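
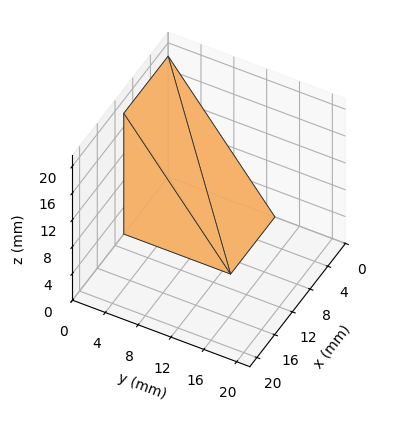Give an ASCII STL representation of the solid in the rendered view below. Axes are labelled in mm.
Reading the render: the shape is a wedge (ramp): 10 × 13 mm base, rising to 18 mm along the y=0 edge and sloping linearly to z=0 at y=13 (dimensions read to the nearest mm from the axis ticks). For the STL, each face is triangulated and given an outward normal.

solid part
  facet normal 0.0000 0.0000 -1.0000
    outer loop
      vertex 10.00 13.00 0.00
      vertex 10.00 0.00 0.00
      vertex 0.00 0.00 0.00
    endloop
  endfacet
  facet normal 0.0000 0.0000 -1.0000
    outer loop
      vertex 0.00 13.00 0.00
      vertex 10.00 13.00 0.00
      vertex 0.00 0.00 0.00
    endloop
  endfacet
  facet normal 0.0000 -1.0000 0.0000
    outer loop
      vertex 0.00 0.00 0.00
      vertex 10.00 0.00 0.00
      vertex 10.00 0.00 18.00
    endloop
  endfacet
  facet normal 0.0000 -1.0000 0.0000
    outer loop
      vertex 0.00 0.00 0.00
      vertex 10.00 0.00 18.00
      vertex 0.00 0.00 18.00
    endloop
  endfacet
  facet normal 0.0000 0.8107 0.5855
    outer loop
      vertex 0.00 0.00 18.00
      vertex 10.00 0.00 18.00
      vertex 10.00 13.00 0.00
    endloop
  endfacet
  facet normal 0.0000 0.8107 0.5855
    outer loop
      vertex 0.00 0.00 18.00
      vertex 10.00 13.00 0.00
      vertex 0.00 13.00 0.00
    endloop
  endfacet
  facet normal -1.0000 0.0000 0.0000
    outer loop
      vertex 0.00 0.00 18.00
      vertex 0.00 13.00 0.00
      vertex 0.00 0.00 0.00
    endloop
  endfacet
  facet normal 1.0000 0.0000 0.0000
    outer loop
      vertex 10.00 0.00 0.00
      vertex 10.00 13.00 0.00
      vertex 10.00 0.00 18.00
    endloop
  endfacet
endsolid part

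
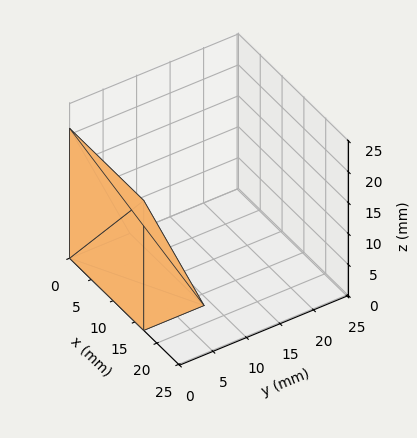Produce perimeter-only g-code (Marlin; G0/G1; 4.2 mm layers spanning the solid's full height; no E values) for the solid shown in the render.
Reading the render: the shape is a wedge (ramp): 17 × 9 mm base, rising to 21 mm along the y=0 edge and sloping linearly to z=0 at y=9 (dimensions read to the nearest mm from the axis ticks). For the g-code, the solid's height is divided into equal slices at the stated Δz and each level perimeter traced with G1 moves after a G0 lift.

; perimeter-only toolpath
G21 ; units = mm
G90 ; absolute positioning
G28 ; home
; layer 1
G0 Z4.2
G0 X0.0 Y0.0
G1 X17.0 Y0.0
G1 X17.0 Y7.2
G1 X0.0 Y7.2
G1 X0.0 Y0.0
; layer 2
G0 Z8.4
G0 X0.0 Y0.0
G1 X17.0 Y0.0
G1 X17.0 Y5.4
G1 X0.0 Y5.4
G1 X0.0 Y0.0
; layer 3
G0 Z12.6
G0 X0.0 Y0.0
G1 X17.0 Y0.0
G1 X17.0 Y3.6
G1 X0.0 Y3.6
G1 X0.0 Y0.0
; layer 4
G0 Z16.8
G0 X0.0 Y0.0
G1 X17.0 Y0.0
G1 X17.0 Y1.8
G1 X0.0 Y1.8
G1 X0.0 Y0.0
M2 ; end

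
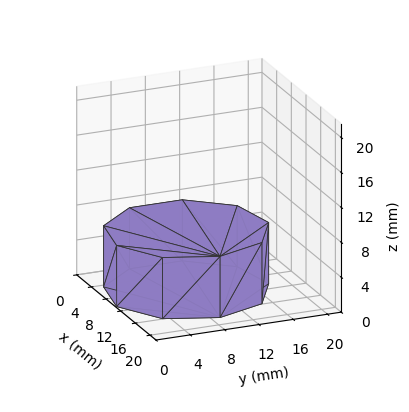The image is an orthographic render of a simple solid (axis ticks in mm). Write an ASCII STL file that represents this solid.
Reading the render: the shape is a regular 9-sided prism (a cylinder approximated with 9 flat sides), circumscribed radius ≈ 9 mm, height ≈ 7 mm (dimensions read to the nearest mm from the axis ticks). For the STL, each face is triangulated and given an outward normal.

solid part
  facet normal 0.0000 0.0000 -1.0000
    outer loop
      vertex 10.56 17.86 0.00
      vertex 15.89 14.79 0.00
      vertex 18.00 9.00 0.00
    endloop
  endfacet
  facet normal 0.0000 0.0000 -1.0000
    outer loop
      vertex 4.50 16.79 0.00
      vertex 10.56 17.86 0.00
      vertex 18.00 9.00 0.00
    endloop
  endfacet
  facet normal 0.0000 0.0000 -1.0000
    outer loop
      vertex 0.54 12.08 0.00
      vertex 4.50 16.79 0.00
      vertex 18.00 9.00 0.00
    endloop
  endfacet
  facet normal 0.0000 0.0000 -1.0000
    outer loop
      vertex 0.54 5.92 0.00
      vertex 0.54 12.08 0.00
      vertex 18.00 9.00 0.00
    endloop
  endfacet
  facet normal 0.0000 0.0000 -1.0000
    outer loop
      vertex 4.50 1.21 0.00
      vertex 0.54 5.92 0.00
      vertex 18.00 9.00 0.00
    endloop
  endfacet
  facet normal 0.0000 0.0000 -1.0000
    outer loop
      vertex 10.56 0.14 0.00
      vertex 4.50 1.21 0.00
      vertex 18.00 9.00 0.00
    endloop
  endfacet
  facet normal 0.0000 0.0000 -1.0000
    outer loop
      vertex 15.89 3.21 0.00
      vertex 10.56 0.14 0.00
      vertex 18.00 9.00 0.00
    endloop
  endfacet
  facet normal 0.0000 0.0000 1.0000
    outer loop
      vertex 18.00 9.00 7.00
      vertex 15.89 14.79 7.00
      vertex 10.56 17.86 7.00
    endloop
  endfacet
  facet normal 0.0000 0.0000 1.0000
    outer loop
      vertex 18.00 9.00 7.00
      vertex 10.56 17.86 7.00
      vertex 4.50 16.79 7.00
    endloop
  endfacet
  facet normal 0.0000 0.0000 1.0000
    outer loop
      vertex 18.00 9.00 7.00
      vertex 4.50 16.79 7.00
      vertex 0.54 12.08 7.00
    endloop
  endfacet
  facet normal 0.0000 0.0000 1.0000
    outer loop
      vertex 18.00 9.00 7.00
      vertex 0.54 12.08 7.00
      vertex 0.54 5.92 7.00
    endloop
  endfacet
  facet normal 0.0000 0.0000 1.0000
    outer loop
      vertex 18.00 9.00 7.00
      vertex 0.54 5.92 7.00
      vertex 4.50 1.21 7.00
    endloop
  endfacet
  facet normal 0.0000 0.0000 1.0000
    outer loop
      vertex 18.00 9.00 7.00
      vertex 4.50 1.21 7.00
      vertex 10.56 0.14 7.00
    endloop
  endfacet
  facet normal 0.0000 0.0000 1.0000
    outer loop
      vertex 18.00 9.00 7.00
      vertex 10.56 0.14 7.00
      vertex 15.89 3.21 7.00
    endloop
  endfacet
  facet normal 0.9396 0.3424 0.0000
    outer loop
      vertex 18.00 9.00 0.00
      vertex 15.89 14.79 0.00
      vertex 15.89 14.79 7.00
    endloop
  endfacet
  facet normal 0.9396 0.3424 0.0000
    outer loop
      vertex 18.00 9.00 0.00
      vertex 15.89 14.79 7.00
      vertex 18.00 9.00 7.00
    endloop
  endfacet
  facet normal 0.4991 0.8665 0.0000
    outer loop
      vertex 15.89 14.79 0.00
      vertex 10.56 17.86 0.00
      vertex 10.56 17.86 7.00
    endloop
  endfacet
  facet normal 0.4991 0.8665 0.0000
    outer loop
      vertex 15.89 14.79 0.00
      vertex 10.56 17.86 7.00
      vertex 15.89 14.79 7.00
    endloop
  endfacet
  facet normal -0.1739 0.9848 0.0000
    outer loop
      vertex 10.56 17.86 0.00
      vertex 4.50 16.79 0.00
      vertex 4.50 16.79 7.00
    endloop
  endfacet
  facet normal -0.1739 0.9848 0.0000
    outer loop
      vertex 10.56 17.86 0.00
      vertex 4.50 16.79 7.00
      vertex 10.56 17.86 7.00
    endloop
  endfacet
  facet normal -0.7654 0.6435 0.0000
    outer loop
      vertex 4.50 16.79 0.00
      vertex 0.54 12.08 0.00
      vertex 0.54 12.08 7.00
    endloop
  endfacet
  facet normal -0.7654 0.6435 0.0000
    outer loop
      vertex 4.50 16.79 0.00
      vertex 0.54 12.08 7.00
      vertex 4.50 16.79 7.00
    endloop
  endfacet
  facet normal -1.0000 0.0000 0.0000
    outer loop
      vertex 0.54 12.08 0.00
      vertex 0.54 5.92 0.00
      vertex 0.54 5.92 7.00
    endloop
  endfacet
  facet normal -1.0000 0.0000 0.0000
    outer loop
      vertex 0.54 12.08 0.00
      vertex 0.54 5.92 7.00
      vertex 0.54 12.08 7.00
    endloop
  endfacet
  facet normal -0.7654 -0.6435 0.0000
    outer loop
      vertex 0.54 5.92 0.00
      vertex 4.50 1.21 0.00
      vertex 4.50 1.21 7.00
    endloop
  endfacet
  facet normal -0.7654 -0.6435 0.0000
    outer loop
      vertex 0.54 5.92 0.00
      vertex 4.50 1.21 7.00
      vertex 0.54 5.92 7.00
    endloop
  endfacet
  facet normal -0.1739 -0.9848 0.0000
    outer loop
      vertex 4.50 1.21 0.00
      vertex 10.56 0.14 0.00
      vertex 10.56 0.14 7.00
    endloop
  endfacet
  facet normal -0.1739 -0.9848 0.0000
    outer loop
      vertex 4.50 1.21 0.00
      vertex 10.56 0.14 7.00
      vertex 4.50 1.21 7.00
    endloop
  endfacet
  facet normal 0.4991 -0.8665 0.0000
    outer loop
      vertex 10.56 0.14 0.00
      vertex 15.89 3.21 0.00
      vertex 15.89 3.21 7.00
    endloop
  endfacet
  facet normal 0.4991 -0.8665 0.0000
    outer loop
      vertex 10.56 0.14 0.00
      vertex 15.89 3.21 7.00
      vertex 10.56 0.14 7.00
    endloop
  endfacet
  facet normal 0.9396 -0.3424 0.0000
    outer loop
      vertex 15.89 3.21 0.00
      vertex 18.00 9.00 0.00
      vertex 18.00 9.00 7.00
    endloop
  endfacet
  facet normal 0.9396 -0.3424 0.0000
    outer loop
      vertex 15.89 3.21 0.00
      vertex 18.00 9.00 7.00
      vertex 15.89 3.21 7.00
    endloop
  endfacet
endsolid part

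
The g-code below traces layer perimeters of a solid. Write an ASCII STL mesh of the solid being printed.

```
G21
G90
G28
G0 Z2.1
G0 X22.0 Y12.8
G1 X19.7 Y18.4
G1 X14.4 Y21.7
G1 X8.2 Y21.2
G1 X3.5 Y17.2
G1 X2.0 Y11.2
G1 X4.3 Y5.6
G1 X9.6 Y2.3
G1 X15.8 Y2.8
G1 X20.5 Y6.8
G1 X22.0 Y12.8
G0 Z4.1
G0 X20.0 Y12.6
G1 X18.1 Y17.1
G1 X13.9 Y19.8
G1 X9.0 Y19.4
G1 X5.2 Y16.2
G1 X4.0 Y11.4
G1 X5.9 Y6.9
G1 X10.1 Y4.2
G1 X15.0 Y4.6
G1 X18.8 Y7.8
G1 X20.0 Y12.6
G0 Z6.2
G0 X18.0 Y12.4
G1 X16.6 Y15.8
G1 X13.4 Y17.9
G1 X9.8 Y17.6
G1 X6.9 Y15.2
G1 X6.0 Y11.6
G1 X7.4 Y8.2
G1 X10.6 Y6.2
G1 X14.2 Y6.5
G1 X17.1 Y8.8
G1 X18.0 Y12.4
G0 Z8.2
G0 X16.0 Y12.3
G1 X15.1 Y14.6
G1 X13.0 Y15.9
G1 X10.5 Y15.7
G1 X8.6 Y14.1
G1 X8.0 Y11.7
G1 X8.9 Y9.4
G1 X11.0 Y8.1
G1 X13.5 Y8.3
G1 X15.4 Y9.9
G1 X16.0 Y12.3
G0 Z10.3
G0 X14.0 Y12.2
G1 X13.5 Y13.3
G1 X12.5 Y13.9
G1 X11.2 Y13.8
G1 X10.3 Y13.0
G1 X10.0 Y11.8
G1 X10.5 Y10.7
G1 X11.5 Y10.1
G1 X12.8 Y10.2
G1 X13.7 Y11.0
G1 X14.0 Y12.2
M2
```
solid part
  facet normal 0.0000 0.0000 -1.0000
    outer loop
      vertex 14.9 23.7 0.0
      vertex 21.2 19.7 0.0
      vertex 24.0 12.9 0.0
    endloop
  endfacet
  facet normal 0.0000 0.0000 -1.0000
    outer loop
      vertex 7.5 23.1 0.0
      vertex 14.9 23.7 0.0
      vertex 24.0 12.9 0.0
    endloop
  endfacet
  facet normal 0.0000 0.0000 -1.0000
    outer loop
      vertex 1.8 18.3 0.0
      vertex 7.5 23.1 0.0
      vertex 24.0 12.9 0.0
    endloop
  endfacet
  facet normal 0.0000 0.0000 -1.0000
    outer loop
      vertex 0.0 11.1 0.0
      vertex 1.8 18.3 0.0
      vertex 24.0 12.9 0.0
    endloop
  endfacet
  facet normal 0.0000 0.0000 -1.0000
    outer loop
      vertex 2.8 4.3 0.0
      vertex 0.0 11.1 0.0
      vertex 24.0 12.9 0.0
    endloop
  endfacet
  facet normal 0.0000 0.0000 -1.0000
    outer loop
      vertex 9.1 0.3 0.0
      vertex 2.8 4.3 0.0
      vertex 24.0 12.9 0.0
    endloop
  endfacet
  facet normal 0.0000 0.0000 -1.0000
    outer loop
      vertex 16.5 0.9 0.0
      vertex 9.1 0.3 0.0
      vertex 24.0 12.9 0.0
    endloop
  endfacet
  facet normal 0.0000 0.0000 -1.0000
    outer loop
      vertex 22.2 5.7 0.0
      vertex 16.5 0.9 0.0
      vertex 24.0 12.9 0.0
    endloop
  endfacet
  facet normal 0.6771 0.2788 0.6810
    outer loop
      vertex 24.0 12.9 0.0
      vertex 21.2 19.7 0.0
      vertex 12.0 12.0 12.3
    endloop
  endfacet
  facet normal 0.3926 0.6184 0.6808
    outer loop
      vertex 21.2 19.7 0.0
      vertex 14.9 23.7 0.0
      vertex 12.0 12.0 12.3
    endloop
  endfacet
  facet normal -0.0592 0.7302 0.6806
    outer loop
      vertex 14.9 23.7 0.0
      vertex 7.5 23.1 0.0
      vertex 12.0 12.0 12.3
    endloop
  endfacet
  facet normal -0.4726 0.5613 0.6794
    outer loop
      vertex 7.5 23.1 0.0
      vertex 1.8 18.3 0.0
      vertex 12.0 12.0 12.3
    endloop
  endfacet
  facet normal -0.7109 0.1777 0.6805
    outer loop
      vertex 1.8 18.3 0.0
      vertex 0.0 11.1 0.0
      vertex 12.0 12.0 12.3
    endloop
  endfacet
  facet normal -0.6771 -0.2788 0.6810
    outer loop
      vertex 0.0 11.1 0.0
      vertex 2.8 4.3 0.0
      vertex 12.0 12.0 12.3
    endloop
  endfacet
  facet normal -0.3926 -0.6184 0.6808
    outer loop
      vertex 2.8 4.3 0.0
      vertex 9.1 0.3 0.0
      vertex 12.0 12.0 12.3
    endloop
  endfacet
  facet normal 0.0592 -0.7302 0.6806
    outer loop
      vertex 9.1 0.3 0.0
      vertex 16.5 0.9 0.0
      vertex 12.0 12.0 12.3
    endloop
  endfacet
  facet normal 0.4726 -0.5613 0.6794
    outer loop
      vertex 16.5 0.9 0.0
      vertex 22.2 5.7 0.0
      vertex 12.0 12.0 12.3
    endloop
  endfacet
  facet normal 0.7109 -0.1777 0.6805
    outer loop
      vertex 22.2 5.7 0.0
      vertex 24.0 12.9 0.0
      vertex 12.0 12.0 12.3
    endloop
  endfacet
endsolid part

The G0 Z moves step by Δz≈2.1 mm. The G1 loops shrink linearly with z, so the solid tapers from its base footprint up to z≈12.3. Closing with a flat bottom cap and the tapered top and triangulating gives 18 facets — a regular 10-sided pyramid, base circumscribed radius ≈ 12 mm, apex at z ≈ 12.3 mm.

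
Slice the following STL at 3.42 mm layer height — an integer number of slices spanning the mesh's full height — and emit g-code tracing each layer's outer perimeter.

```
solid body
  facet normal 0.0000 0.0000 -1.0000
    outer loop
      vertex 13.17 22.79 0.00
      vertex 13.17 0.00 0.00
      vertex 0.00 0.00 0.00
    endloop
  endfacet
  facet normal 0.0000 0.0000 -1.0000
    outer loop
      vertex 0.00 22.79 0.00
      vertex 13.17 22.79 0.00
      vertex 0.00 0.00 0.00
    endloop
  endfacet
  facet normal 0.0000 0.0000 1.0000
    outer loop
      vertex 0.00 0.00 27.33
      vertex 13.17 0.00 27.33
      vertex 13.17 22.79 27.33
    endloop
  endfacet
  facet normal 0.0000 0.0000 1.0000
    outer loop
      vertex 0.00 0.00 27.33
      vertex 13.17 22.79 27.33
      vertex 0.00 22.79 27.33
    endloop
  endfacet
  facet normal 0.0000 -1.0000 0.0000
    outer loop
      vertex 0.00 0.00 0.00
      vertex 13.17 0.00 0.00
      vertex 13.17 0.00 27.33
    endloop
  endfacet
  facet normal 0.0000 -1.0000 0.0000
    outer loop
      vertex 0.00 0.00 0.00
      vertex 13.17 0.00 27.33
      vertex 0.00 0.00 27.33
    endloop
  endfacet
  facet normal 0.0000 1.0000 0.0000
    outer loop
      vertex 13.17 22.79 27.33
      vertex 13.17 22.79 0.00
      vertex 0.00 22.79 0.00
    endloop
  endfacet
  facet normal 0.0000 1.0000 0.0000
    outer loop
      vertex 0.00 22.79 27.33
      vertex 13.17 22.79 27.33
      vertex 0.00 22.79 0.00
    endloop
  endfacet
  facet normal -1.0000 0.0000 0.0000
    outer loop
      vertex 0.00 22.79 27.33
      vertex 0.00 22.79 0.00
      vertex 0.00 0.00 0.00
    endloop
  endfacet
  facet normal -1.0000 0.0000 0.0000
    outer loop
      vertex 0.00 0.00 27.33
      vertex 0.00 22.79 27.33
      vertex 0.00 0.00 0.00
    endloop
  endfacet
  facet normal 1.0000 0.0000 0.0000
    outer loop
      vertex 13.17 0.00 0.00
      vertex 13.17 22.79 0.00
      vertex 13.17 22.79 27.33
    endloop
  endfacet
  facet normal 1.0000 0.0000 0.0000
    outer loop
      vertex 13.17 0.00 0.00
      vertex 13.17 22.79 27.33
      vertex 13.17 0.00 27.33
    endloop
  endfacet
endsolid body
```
; perimeter-only toolpath
G21 ; units = mm
G90 ; absolute positioning
G28 ; home
; layer 1
G0 Z3.42
G0 X0.00 Y0.00
G1 X13.17 Y0.00
G1 X13.17 Y22.79
G1 X0.00 Y22.79
G1 X0.00 Y0.00
; layer 2
G0 Z6.83
G0 X0.00 Y0.00
G1 X13.17 Y0.00
G1 X13.17 Y22.79
G1 X0.00 Y22.79
G1 X0.00 Y0.00
; layer 3
G0 Z10.25
G0 X0.00 Y0.00
G1 X13.17 Y0.00
G1 X13.17 Y22.79
G1 X0.00 Y22.79
G1 X0.00 Y0.00
; layer 4
G0 Z13.66
G0 X0.00 Y0.00
G1 X13.17 Y0.00
G1 X13.17 Y22.79
G1 X0.00 Y22.79
G1 X0.00 Y0.00
; layer 5
G0 Z17.08
G0 X0.00 Y0.00
G1 X13.17 Y0.00
G1 X13.17 Y22.79
G1 X0.00 Y22.79
G1 X0.00 Y0.00
; layer 6
G0 Z20.50
G0 X0.00 Y0.00
G1 X13.17 Y0.00
G1 X13.17 Y22.79
G1 X0.00 Y22.79
G1 X0.00 Y0.00
; layer 7
G0 Z23.91
G0 X0.00 Y0.00
G1 X13.17 Y0.00
G1 X13.17 Y22.79
G1 X0.00 Y22.79
G1 X0.00 Y0.00
; layer 8
G0 Z27.33
G0 X0.00 Y0.00
G1 X13.17 Y0.00
G1 X13.17 Y22.79
G1 X0.00 Y22.79
G1 X0.00 Y0.00
M2 ; end

The solid is a rectangular box, roughly 13.2 × 22.8 mm footprint and 27.3 mm tall. Slicing at Δz = 3.42 mm — 8 equal slices spanning the solid's height, so layer i sits at z = i·h/8 — gives 8 non-empty perimeters. Each is a 4-segment closed polygon; G0 lifts to the layer z and rapids to the start vertex, then G1 traces the edges.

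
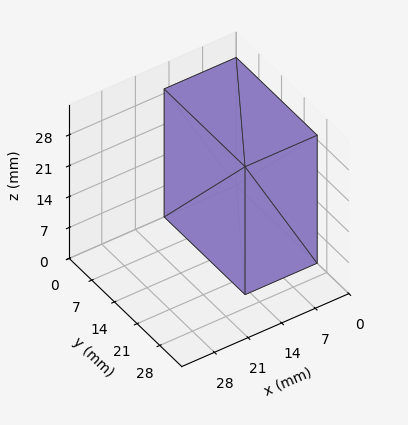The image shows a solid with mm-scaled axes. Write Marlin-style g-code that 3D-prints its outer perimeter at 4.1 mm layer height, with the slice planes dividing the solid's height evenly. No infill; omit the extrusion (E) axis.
Reading the render: the shape is a rectangular box, roughly 15 × 25 mm footprint and 29 mm tall (dimensions read to the nearest mm from the axis ticks). For the g-code, the solid's height is divided into equal slices at the stated Δz and each level perimeter traced with G1 moves after a G0 lift.

; perimeter-only toolpath
G21 ; units = mm
G90 ; absolute positioning
G28 ; home
; layer 1
G0 Z4.1
G0 X0.0 Y0.0
G1 X15.0 Y0.0
G1 X15.0 Y25.0
G1 X0.0 Y25.0
G1 X0.0 Y0.0
; layer 2
G0 Z8.3
G0 X0.0 Y0.0
G1 X15.0 Y0.0
G1 X15.0 Y25.0
G1 X0.0 Y25.0
G1 X0.0 Y0.0
; layer 3
G0 Z12.4
G0 X0.0 Y0.0
G1 X15.0 Y0.0
G1 X15.0 Y25.0
G1 X0.0 Y25.0
G1 X0.0 Y0.0
; layer 4
G0 Z16.6
G0 X0.0 Y0.0
G1 X15.0 Y0.0
G1 X15.0 Y25.0
G1 X0.0 Y25.0
G1 X0.0 Y0.0
; layer 5
G0 Z20.7
G0 X0.0 Y0.0
G1 X15.0 Y0.0
G1 X15.0 Y25.0
G1 X0.0 Y25.0
G1 X0.0 Y0.0
; layer 6
G0 Z24.9
G0 X0.0 Y0.0
G1 X15.0 Y0.0
G1 X15.0 Y25.0
G1 X0.0 Y25.0
G1 X0.0 Y0.0
; layer 7
G0 Z29.0
G0 X0.0 Y0.0
G1 X15.0 Y0.0
G1 X15.0 Y25.0
G1 X0.0 Y25.0
G1 X0.0 Y0.0
M2 ; end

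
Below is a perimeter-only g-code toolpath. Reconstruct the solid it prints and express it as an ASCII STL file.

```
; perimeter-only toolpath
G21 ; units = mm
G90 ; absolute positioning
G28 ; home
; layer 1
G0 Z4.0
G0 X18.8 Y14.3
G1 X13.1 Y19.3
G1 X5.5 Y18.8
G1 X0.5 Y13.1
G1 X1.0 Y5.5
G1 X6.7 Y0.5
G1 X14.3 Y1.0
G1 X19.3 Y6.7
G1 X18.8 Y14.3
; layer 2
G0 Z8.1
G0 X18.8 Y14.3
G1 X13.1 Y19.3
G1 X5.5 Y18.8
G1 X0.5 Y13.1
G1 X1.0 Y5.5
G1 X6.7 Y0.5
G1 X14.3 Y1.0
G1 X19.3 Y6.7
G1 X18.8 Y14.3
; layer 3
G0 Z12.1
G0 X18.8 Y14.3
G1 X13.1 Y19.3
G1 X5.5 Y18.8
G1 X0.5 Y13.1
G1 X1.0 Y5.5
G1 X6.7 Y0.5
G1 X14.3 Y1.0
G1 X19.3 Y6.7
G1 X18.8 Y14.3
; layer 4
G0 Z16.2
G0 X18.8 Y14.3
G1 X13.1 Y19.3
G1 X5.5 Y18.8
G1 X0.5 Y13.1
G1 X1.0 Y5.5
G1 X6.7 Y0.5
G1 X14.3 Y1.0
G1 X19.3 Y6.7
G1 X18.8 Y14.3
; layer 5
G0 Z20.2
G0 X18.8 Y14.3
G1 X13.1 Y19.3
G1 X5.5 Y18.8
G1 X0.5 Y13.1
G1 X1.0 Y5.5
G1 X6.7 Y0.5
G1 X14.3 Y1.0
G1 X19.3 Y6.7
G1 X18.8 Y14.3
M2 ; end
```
solid part
  facet normal 0.0000 0.0000 -1.0000
    outer loop
      vertex 5.5 18.8 0.0
      vertex 13.1 19.3 0.0
      vertex 18.8 14.3 0.0
    endloop
  endfacet
  facet normal 0.0000 0.0000 -1.0000
    outer loop
      vertex 0.5 13.1 0.0
      vertex 5.5 18.8 0.0
      vertex 18.8 14.3 0.0
    endloop
  endfacet
  facet normal 0.0000 0.0000 -1.0000
    outer loop
      vertex 1.0 5.5 0.0
      vertex 0.5 13.1 0.0
      vertex 18.8 14.3 0.0
    endloop
  endfacet
  facet normal 0.0000 0.0000 -1.0000
    outer loop
      vertex 6.7 0.5 0.0
      vertex 1.0 5.5 0.0
      vertex 18.8 14.3 0.0
    endloop
  endfacet
  facet normal 0.0000 0.0000 -1.0000
    outer loop
      vertex 14.3 1.0 0.0
      vertex 6.7 0.5 0.0
      vertex 18.8 14.3 0.0
    endloop
  endfacet
  facet normal 0.0000 0.0000 -1.0000
    outer loop
      vertex 19.3 6.7 0.0
      vertex 14.3 1.0 0.0
      vertex 18.8 14.3 0.0
    endloop
  endfacet
  facet normal 0.0000 0.0000 1.0000
    outer loop
      vertex 18.8 14.3 20.2
      vertex 13.1 19.3 20.2
      vertex 5.5 18.8 20.2
    endloop
  endfacet
  facet normal 0.0000 0.0000 1.0000
    outer loop
      vertex 18.8 14.3 20.2
      vertex 5.5 18.8 20.2
      vertex 0.5 13.1 20.2
    endloop
  endfacet
  facet normal 0.0000 0.0000 1.0000
    outer loop
      vertex 18.8 14.3 20.2
      vertex 0.5 13.1 20.2
      vertex 1.0 5.5 20.2
    endloop
  endfacet
  facet normal 0.0000 0.0000 1.0000
    outer loop
      vertex 18.8 14.3 20.2
      vertex 1.0 5.5 20.2
      vertex 6.7 0.5 20.2
    endloop
  endfacet
  facet normal 0.0000 0.0000 1.0000
    outer loop
      vertex 18.8 14.3 20.2
      vertex 6.7 0.5 20.2
      vertex 14.3 1.0 20.2
    endloop
  endfacet
  facet normal 0.0000 0.0000 1.0000
    outer loop
      vertex 18.8 14.3 20.2
      vertex 14.3 1.0 20.2
      vertex 19.3 6.7 20.2
    endloop
  endfacet
  facet normal 0.6594 0.7518 0.0000
    outer loop
      vertex 18.8 14.3 0.0
      vertex 13.1 19.3 0.0
      vertex 13.1 19.3 20.2
    endloop
  endfacet
  facet normal 0.6594 0.7518 0.0000
    outer loop
      vertex 18.8 14.3 0.0
      vertex 13.1 19.3 20.2
      vertex 18.8 14.3 20.2
    endloop
  endfacet
  facet normal -0.0656 0.9978 0.0000
    outer loop
      vertex 13.1 19.3 0.0
      vertex 5.5 18.8 0.0
      vertex 5.5 18.8 20.2
    endloop
  endfacet
  facet normal -0.0656 0.9978 0.0000
    outer loop
      vertex 13.1 19.3 0.0
      vertex 5.5 18.8 20.2
      vertex 13.1 19.3 20.2
    endloop
  endfacet
  facet normal -0.7518 0.6594 0.0000
    outer loop
      vertex 5.5 18.8 0.0
      vertex 0.5 13.1 0.0
      vertex 0.5 13.1 20.2
    endloop
  endfacet
  facet normal -0.7518 0.6594 0.0000
    outer loop
      vertex 5.5 18.8 0.0
      vertex 0.5 13.1 20.2
      vertex 5.5 18.8 20.2
    endloop
  endfacet
  facet normal -0.9978 -0.0656 0.0000
    outer loop
      vertex 0.5 13.1 0.0
      vertex 1.0 5.5 0.0
      vertex 1.0 5.5 20.2
    endloop
  endfacet
  facet normal -0.9978 -0.0656 0.0000
    outer loop
      vertex 0.5 13.1 0.0
      vertex 1.0 5.5 20.2
      vertex 0.5 13.1 20.2
    endloop
  endfacet
  facet normal -0.6594 -0.7518 0.0000
    outer loop
      vertex 1.0 5.5 0.0
      vertex 6.7 0.5 0.0
      vertex 6.7 0.5 20.2
    endloop
  endfacet
  facet normal -0.6594 -0.7518 0.0000
    outer loop
      vertex 1.0 5.5 0.0
      vertex 6.7 0.5 20.2
      vertex 1.0 5.5 20.2
    endloop
  endfacet
  facet normal 0.0656 -0.9978 0.0000
    outer loop
      vertex 6.7 0.5 0.0
      vertex 14.3 1.0 0.0
      vertex 14.3 1.0 20.2
    endloop
  endfacet
  facet normal 0.0656 -0.9978 0.0000
    outer loop
      vertex 6.7 0.5 0.0
      vertex 14.3 1.0 20.2
      vertex 6.7 0.5 20.2
    endloop
  endfacet
  facet normal 0.7518 -0.6594 0.0000
    outer loop
      vertex 14.3 1.0 0.0
      vertex 19.3 6.7 0.0
      vertex 19.3 6.7 20.2
    endloop
  endfacet
  facet normal 0.7518 -0.6594 0.0000
    outer loop
      vertex 14.3 1.0 0.0
      vertex 19.3 6.7 20.2
      vertex 14.3 1.0 20.2
    endloop
  endfacet
  facet normal 0.9978 0.0656 0.0000
    outer loop
      vertex 19.3 6.7 0.0
      vertex 18.8 14.3 0.0
      vertex 18.8 14.3 20.2
    endloop
  endfacet
  facet normal 0.9978 0.0656 0.0000
    outer loop
      vertex 19.3 6.7 0.0
      vertex 18.8 14.3 20.2
      vertex 19.3 6.7 20.2
    endloop
  endfacet
endsolid part

The G0 Z moves step by Δz≈4.0 mm. Every layer's G1 loop is the same polygon, so the solid is a straight extrusion of it from z=0 to z≈20.2. Closing with flat bottom and top caps and triangulating gives 28 facets — a regular 8-sided prism (a cylinder approximated with 8 flat sides), circumscribed radius ≈ 9.9 mm, height ≈ 20.2 mm.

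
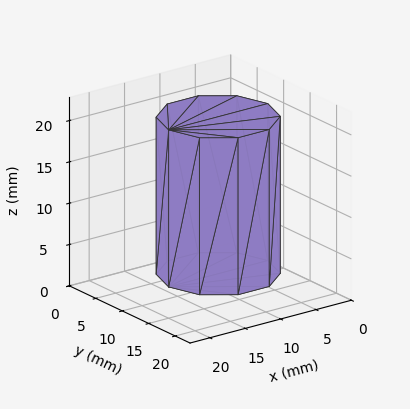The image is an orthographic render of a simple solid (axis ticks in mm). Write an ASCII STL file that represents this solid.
Reading the render: the shape is a regular 10-sided prism (a cylinder approximated with 10 flat sides), circumscribed radius ≈ 7 mm, height ≈ 19 mm (dimensions read to the nearest mm from the axis ticks). For the STL, each face is triangulated and given an outward normal.

solid part
  facet normal 0.0000 0.0000 -1.0000
    outer loop
      vertex 9.2 13.7 0.0
      vertex 12.7 11.1 0.0
      vertex 14.0 7.0 0.0
    endloop
  endfacet
  facet normal 0.0000 0.0000 -1.0000
    outer loop
      vertex 4.8 13.7 0.0
      vertex 9.2 13.7 0.0
      vertex 14.0 7.0 0.0
    endloop
  endfacet
  facet normal 0.0000 0.0000 -1.0000
    outer loop
      vertex 1.3 11.1 0.0
      vertex 4.8 13.7 0.0
      vertex 14.0 7.0 0.0
    endloop
  endfacet
  facet normal 0.0000 0.0000 -1.0000
    outer loop
      vertex 0.0 7.0 0.0
      vertex 1.3 11.1 0.0
      vertex 14.0 7.0 0.0
    endloop
  endfacet
  facet normal 0.0000 0.0000 -1.0000
    outer loop
      vertex 1.3 2.9 0.0
      vertex 0.0 7.0 0.0
      vertex 14.0 7.0 0.0
    endloop
  endfacet
  facet normal 0.0000 0.0000 -1.0000
    outer loop
      vertex 4.8 0.3 0.0
      vertex 1.3 2.9 0.0
      vertex 14.0 7.0 0.0
    endloop
  endfacet
  facet normal 0.0000 0.0000 -1.0000
    outer loop
      vertex 9.2 0.3 0.0
      vertex 4.8 0.3 0.0
      vertex 14.0 7.0 0.0
    endloop
  endfacet
  facet normal 0.0000 0.0000 -1.0000
    outer loop
      vertex 12.7 2.9 0.0
      vertex 9.2 0.3 0.0
      vertex 14.0 7.0 0.0
    endloop
  endfacet
  facet normal 0.0000 0.0000 1.0000
    outer loop
      vertex 14.0 7.0 19.0
      vertex 12.7 11.1 19.0
      vertex 9.2 13.7 19.0
    endloop
  endfacet
  facet normal 0.0000 0.0000 1.0000
    outer loop
      vertex 14.0 7.0 19.0
      vertex 9.2 13.7 19.0
      vertex 4.8 13.7 19.0
    endloop
  endfacet
  facet normal 0.0000 0.0000 1.0000
    outer loop
      vertex 14.0 7.0 19.0
      vertex 4.8 13.7 19.0
      vertex 1.3 11.1 19.0
    endloop
  endfacet
  facet normal 0.0000 0.0000 1.0000
    outer loop
      vertex 14.0 7.0 19.0
      vertex 1.3 11.1 19.0
      vertex 0.0 7.0 19.0
    endloop
  endfacet
  facet normal 0.0000 0.0000 1.0000
    outer loop
      vertex 14.0 7.0 19.0
      vertex 0.0 7.0 19.0
      vertex 1.3 2.9 19.0
    endloop
  endfacet
  facet normal 0.0000 0.0000 1.0000
    outer loop
      vertex 14.0 7.0 19.0
      vertex 1.3 2.9 19.0
      vertex 4.8 0.3 19.0
    endloop
  endfacet
  facet normal 0.0000 0.0000 1.0000
    outer loop
      vertex 14.0 7.0 19.0
      vertex 4.8 0.3 19.0
      vertex 9.2 0.3 19.0
    endloop
  endfacet
  facet normal 0.0000 0.0000 1.0000
    outer loop
      vertex 14.0 7.0 19.0
      vertex 9.2 0.3 19.0
      vertex 12.7 2.9 19.0
    endloop
  endfacet
  facet normal 0.9532 0.3022 0.0000
    outer loop
      vertex 14.0 7.0 0.0
      vertex 12.7 11.1 0.0
      vertex 12.7 11.1 19.0
    endloop
  endfacet
  facet normal 0.9532 0.3022 0.0000
    outer loop
      vertex 14.0 7.0 0.0
      vertex 12.7 11.1 19.0
      vertex 14.0 7.0 19.0
    endloop
  endfacet
  facet normal 0.5963 0.8027 0.0000
    outer loop
      vertex 12.7 11.1 0.0
      vertex 9.2 13.7 0.0
      vertex 9.2 13.7 19.0
    endloop
  endfacet
  facet normal 0.5963 0.8027 0.0000
    outer loop
      vertex 12.7 11.1 0.0
      vertex 9.2 13.7 19.0
      vertex 12.7 11.1 19.0
    endloop
  endfacet
  facet normal 0.0000 1.0000 0.0000
    outer loop
      vertex 9.2 13.7 0.0
      vertex 4.8 13.7 0.0
      vertex 4.8 13.7 19.0
    endloop
  endfacet
  facet normal 0.0000 1.0000 0.0000
    outer loop
      vertex 9.2 13.7 0.0
      vertex 4.8 13.7 19.0
      vertex 9.2 13.7 19.0
    endloop
  endfacet
  facet normal -0.5963 0.8027 0.0000
    outer loop
      vertex 4.8 13.7 0.0
      vertex 1.3 11.1 0.0
      vertex 1.3 11.1 19.0
    endloop
  endfacet
  facet normal -0.5963 0.8027 0.0000
    outer loop
      vertex 4.8 13.7 0.0
      vertex 1.3 11.1 19.0
      vertex 4.8 13.7 19.0
    endloop
  endfacet
  facet normal -0.9532 0.3022 0.0000
    outer loop
      vertex 1.3 11.1 0.0
      vertex 0.0 7.0 0.0
      vertex 0.0 7.0 19.0
    endloop
  endfacet
  facet normal -0.9532 0.3022 0.0000
    outer loop
      vertex 1.3 11.1 0.0
      vertex 0.0 7.0 19.0
      vertex 1.3 11.1 19.0
    endloop
  endfacet
  facet normal -0.9532 -0.3022 0.0000
    outer loop
      vertex 0.0 7.0 0.0
      vertex 1.3 2.9 0.0
      vertex 1.3 2.9 19.0
    endloop
  endfacet
  facet normal -0.9532 -0.3022 0.0000
    outer loop
      vertex 0.0 7.0 0.0
      vertex 1.3 2.9 19.0
      vertex 0.0 7.0 19.0
    endloop
  endfacet
  facet normal -0.5963 -0.8027 0.0000
    outer loop
      vertex 1.3 2.9 0.0
      vertex 4.8 0.3 0.0
      vertex 4.8 0.3 19.0
    endloop
  endfacet
  facet normal -0.5963 -0.8027 0.0000
    outer loop
      vertex 1.3 2.9 0.0
      vertex 4.8 0.3 19.0
      vertex 1.3 2.9 19.0
    endloop
  endfacet
  facet normal 0.0000 -1.0000 0.0000
    outer loop
      vertex 4.8 0.3 0.0
      vertex 9.2 0.3 0.0
      vertex 9.2 0.3 19.0
    endloop
  endfacet
  facet normal 0.0000 -1.0000 0.0000
    outer loop
      vertex 4.8 0.3 0.0
      vertex 9.2 0.3 19.0
      vertex 4.8 0.3 19.0
    endloop
  endfacet
  facet normal 0.5963 -0.8027 0.0000
    outer loop
      vertex 9.2 0.3 0.0
      vertex 12.7 2.9 0.0
      vertex 12.7 2.9 19.0
    endloop
  endfacet
  facet normal 0.5963 -0.8027 0.0000
    outer loop
      vertex 9.2 0.3 0.0
      vertex 12.7 2.9 19.0
      vertex 9.2 0.3 19.0
    endloop
  endfacet
  facet normal 0.9532 -0.3022 0.0000
    outer loop
      vertex 12.7 2.9 0.0
      vertex 14.0 7.0 0.0
      vertex 14.0 7.0 19.0
    endloop
  endfacet
  facet normal 0.9532 -0.3022 0.0000
    outer loop
      vertex 12.7 2.9 0.0
      vertex 14.0 7.0 19.0
      vertex 12.7 2.9 19.0
    endloop
  endfacet
endsolid part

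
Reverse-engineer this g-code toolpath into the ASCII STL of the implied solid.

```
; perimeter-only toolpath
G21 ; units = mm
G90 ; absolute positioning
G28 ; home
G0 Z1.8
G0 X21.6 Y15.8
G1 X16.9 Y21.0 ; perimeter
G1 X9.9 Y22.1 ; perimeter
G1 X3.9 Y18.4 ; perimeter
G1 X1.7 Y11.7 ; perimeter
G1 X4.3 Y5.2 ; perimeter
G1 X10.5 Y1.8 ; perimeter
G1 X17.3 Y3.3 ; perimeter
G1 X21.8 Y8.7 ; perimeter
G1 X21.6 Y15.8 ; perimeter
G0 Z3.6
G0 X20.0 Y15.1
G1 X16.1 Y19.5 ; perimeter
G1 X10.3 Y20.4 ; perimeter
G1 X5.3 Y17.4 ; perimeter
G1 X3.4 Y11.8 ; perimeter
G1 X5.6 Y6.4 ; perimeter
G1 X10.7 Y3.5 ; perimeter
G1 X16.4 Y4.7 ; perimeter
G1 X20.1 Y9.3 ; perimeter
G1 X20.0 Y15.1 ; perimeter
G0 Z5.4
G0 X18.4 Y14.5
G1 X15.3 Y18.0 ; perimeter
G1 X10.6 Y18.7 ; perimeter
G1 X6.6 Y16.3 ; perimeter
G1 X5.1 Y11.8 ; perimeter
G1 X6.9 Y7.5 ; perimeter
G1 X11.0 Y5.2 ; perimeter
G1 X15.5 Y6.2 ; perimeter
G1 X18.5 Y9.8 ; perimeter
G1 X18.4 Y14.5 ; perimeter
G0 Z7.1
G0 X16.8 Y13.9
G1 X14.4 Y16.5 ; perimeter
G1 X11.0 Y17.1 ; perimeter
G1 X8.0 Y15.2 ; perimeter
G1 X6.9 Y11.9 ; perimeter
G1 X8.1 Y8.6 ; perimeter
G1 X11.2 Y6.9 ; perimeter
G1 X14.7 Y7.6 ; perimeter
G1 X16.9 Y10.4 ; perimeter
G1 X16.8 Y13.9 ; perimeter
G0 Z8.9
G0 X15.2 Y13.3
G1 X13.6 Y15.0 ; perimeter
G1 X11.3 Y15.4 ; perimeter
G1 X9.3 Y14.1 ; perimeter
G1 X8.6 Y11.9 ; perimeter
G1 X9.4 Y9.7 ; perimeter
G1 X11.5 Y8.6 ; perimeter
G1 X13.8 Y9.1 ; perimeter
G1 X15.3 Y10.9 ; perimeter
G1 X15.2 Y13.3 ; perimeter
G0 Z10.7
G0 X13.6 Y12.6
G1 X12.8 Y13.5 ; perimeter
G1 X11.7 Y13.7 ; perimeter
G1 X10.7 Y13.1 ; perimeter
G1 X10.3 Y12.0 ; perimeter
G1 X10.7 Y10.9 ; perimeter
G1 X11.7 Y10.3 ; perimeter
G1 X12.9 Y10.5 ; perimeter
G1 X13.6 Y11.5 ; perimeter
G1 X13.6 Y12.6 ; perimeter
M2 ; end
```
solid part
  facet normal 0.0000 0.0000 -1.0000
    outer loop
      vertex 9.6 23.8 0.0
      vertex 17.7 22.5 0.0
      vertex 23.2 16.4 0.0
    endloop
  endfacet
  facet normal 0.0000 0.0000 -1.0000
    outer loop
      vertex 2.6 19.5 0.0
      vertex 9.6 23.8 0.0
      vertex 23.2 16.4 0.0
    endloop
  endfacet
  facet normal 0.0000 0.0000 -1.0000
    outer loop
      vertex 0.0 11.7 0.0
      vertex 2.6 19.5 0.0
      vertex 23.2 16.4 0.0
    endloop
  endfacet
  facet normal 0.0000 0.0000 -1.0000
    outer loop
      vertex 3.0 4.1 0.0
      vertex 0.0 11.7 0.0
      vertex 23.2 16.4 0.0
    endloop
  endfacet
  facet normal 0.0000 0.0000 -1.0000
    outer loop
      vertex 10.2 0.1 0.0
      vertex 3.0 4.1 0.0
      vertex 23.2 16.4 0.0
    endloop
  endfacet
  facet normal 0.0000 0.0000 -1.0000
    outer loop
      vertex 18.2 1.8 0.0
      vertex 10.2 0.1 0.0
      vertex 23.2 16.4 0.0
    endloop
  endfacet
  facet normal 0.0000 0.0000 -1.0000
    outer loop
      vertex 23.4 8.2 0.0
      vertex 18.2 1.8 0.0
      vertex 23.2 16.4 0.0
    endloop
  endfacet
  facet normal 0.5517 0.4975 0.6694
    outer loop
      vertex 23.2 16.4 0.0
      vertex 17.7 22.5 0.0
      vertex 12.0 12.0 12.5
    endloop
  endfacet
  facet normal 0.1177 0.7333 0.6696
    outer loop
      vertex 17.7 22.5 0.0
      vertex 9.6 23.8 0.0
      vertex 12.0 12.0 12.5
    endloop
  endfacet
  facet normal -0.3881 0.6318 0.6710
    outer loop
      vertex 9.6 23.8 0.0
      vertex 2.6 19.5 0.0
      vertex 12.0 12.0 12.5
    endloop
  endfacet
  facet normal -0.7040 0.2347 0.6703
    outer loop
      vertex 2.6 19.5 0.0
      vertex 0.0 11.7 0.0
      vertex 12.0 12.0 12.5
    endloop
  endfacet
  facet normal -0.6908 -0.2727 0.6697
    outer loop
      vertex 0.0 11.7 0.0
      vertex 3.0 4.1 0.0
      vertex 12.0 12.0 12.5
    endloop
  endfacet
  facet normal -0.3606 -0.6491 0.6698
    outer loop
      vertex 3.0 4.1 0.0
      vertex 10.2 0.1 0.0
      vertex 12.0 12.0 12.5
    endloop
  endfacet
  facet normal 0.1544 -0.7266 0.6695
    outer loop
      vertex 10.2 0.1 0.0
      vertex 18.2 1.8 0.0
      vertex 12.0 12.0 12.5
    endloop
  endfacet
  facet normal 0.5770 -0.4688 0.6688
    outer loop
      vertex 18.2 1.8 0.0
      vertex 23.4 8.2 0.0
      vertex 12.0 12.0 12.5
    endloop
  endfacet
  facet normal 0.7415 0.0181 0.6707
    outer loop
      vertex 23.4 8.2 0.0
      vertex 23.2 16.4 0.0
      vertex 12.0 12.0 12.5
    endloop
  endfacet
endsolid part

The G0 Z moves step by Δz≈1.8 mm. The G1 loops shrink linearly with z, so the solid tapers from its base footprint up to z≈12.5. Closing with a flat bottom cap and the tapered top and triangulating gives 16 facets — a regular 9-sided pyramid, base circumscribed radius ≈ 12 mm, apex at z ≈ 12.5 mm.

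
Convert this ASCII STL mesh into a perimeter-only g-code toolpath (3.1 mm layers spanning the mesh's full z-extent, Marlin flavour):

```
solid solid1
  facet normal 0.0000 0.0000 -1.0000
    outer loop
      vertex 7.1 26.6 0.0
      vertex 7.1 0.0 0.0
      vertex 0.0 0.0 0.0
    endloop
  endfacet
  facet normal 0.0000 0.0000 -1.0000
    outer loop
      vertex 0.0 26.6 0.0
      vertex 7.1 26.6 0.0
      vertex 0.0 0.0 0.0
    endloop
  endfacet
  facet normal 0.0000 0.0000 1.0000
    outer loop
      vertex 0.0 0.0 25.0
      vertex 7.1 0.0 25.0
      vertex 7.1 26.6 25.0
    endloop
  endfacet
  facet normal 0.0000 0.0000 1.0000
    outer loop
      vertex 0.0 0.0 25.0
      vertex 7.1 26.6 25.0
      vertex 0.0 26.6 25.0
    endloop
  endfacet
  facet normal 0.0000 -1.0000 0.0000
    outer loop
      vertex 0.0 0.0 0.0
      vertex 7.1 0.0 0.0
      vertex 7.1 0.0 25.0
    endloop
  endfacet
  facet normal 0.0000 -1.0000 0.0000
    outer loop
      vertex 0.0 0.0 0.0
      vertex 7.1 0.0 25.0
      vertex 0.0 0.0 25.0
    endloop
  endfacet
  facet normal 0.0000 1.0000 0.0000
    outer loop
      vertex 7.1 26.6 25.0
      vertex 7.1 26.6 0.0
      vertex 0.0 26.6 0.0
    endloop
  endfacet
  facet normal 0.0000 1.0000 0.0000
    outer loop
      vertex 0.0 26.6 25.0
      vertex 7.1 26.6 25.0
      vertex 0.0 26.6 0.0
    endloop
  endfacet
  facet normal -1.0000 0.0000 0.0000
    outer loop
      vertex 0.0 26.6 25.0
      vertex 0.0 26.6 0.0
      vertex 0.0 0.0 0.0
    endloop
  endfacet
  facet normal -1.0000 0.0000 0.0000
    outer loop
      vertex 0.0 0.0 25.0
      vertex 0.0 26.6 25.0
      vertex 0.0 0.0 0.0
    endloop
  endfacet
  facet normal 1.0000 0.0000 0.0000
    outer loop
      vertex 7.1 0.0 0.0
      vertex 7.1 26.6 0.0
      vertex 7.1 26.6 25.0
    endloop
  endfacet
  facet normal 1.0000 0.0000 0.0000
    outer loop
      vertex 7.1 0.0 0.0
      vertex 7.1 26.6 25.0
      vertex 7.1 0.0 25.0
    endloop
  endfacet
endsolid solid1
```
; perimeter-only toolpath
G21 ; units = mm
G90 ; absolute positioning
G28 ; home
; layer 1
G0 Z3.1
G0 X0.0 Y0.0
G1 X7.1 Y0.0
G1 X7.1 Y26.6
G1 X0.0 Y26.6
G1 X0.0 Y0.0
; layer 2
G0 Z6.2
G0 X0.0 Y0.0
G1 X7.1 Y0.0
G1 X7.1 Y26.6
G1 X0.0 Y26.6
G1 X0.0 Y0.0
; layer 3
G0 Z9.4
G0 X0.0 Y0.0
G1 X7.1 Y0.0
G1 X7.1 Y26.6
G1 X0.0 Y26.6
G1 X0.0 Y0.0
; layer 4
G0 Z12.5
G0 X0.0 Y0.0
G1 X7.1 Y0.0
G1 X7.1 Y26.6
G1 X0.0 Y26.6
G1 X0.0 Y0.0
; layer 5
G0 Z15.6
G0 X0.0 Y0.0
G1 X7.1 Y0.0
G1 X7.1 Y26.6
G1 X0.0 Y26.6
G1 X0.0 Y0.0
; layer 6
G0 Z18.8
G0 X0.0 Y0.0
G1 X7.1 Y0.0
G1 X7.1 Y26.6
G1 X0.0 Y26.6
G1 X0.0 Y0.0
; layer 7
G0 Z21.9
G0 X0.0 Y0.0
G1 X7.1 Y0.0
G1 X7.1 Y26.6
G1 X0.0 Y26.6
G1 X0.0 Y0.0
; layer 8
G0 Z25.0
G0 X0.0 Y0.0
G1 X7.1 Y0.0
G1 X7.1 Y26.6
G1 X0.0 Y26.6
G1 X0.0 Y0.0
M2 ; end

The solid is a rectangular box, roughly 7.1 × 26.6 mm footprint and 25 mm tall. Slicing at Δz = 3.1 mm — 8 equal slices spanning the solid's height, so layer i sits at z = i·h/8 — gives 8 non-empty perimeters. Each is a 4-segment closed polygon; G0 lifts to the layer z and rapids to the start vertex, then G1 traces the edges.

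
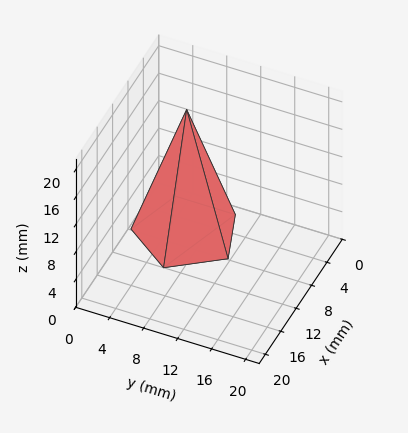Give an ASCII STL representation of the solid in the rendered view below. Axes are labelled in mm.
Reading the render: the shape is a regular 5-sided pyramid, base circumscribed radius ≈ 6 mm, apex at z ≈ 18 mm (dimensions read to the nearest mm from the axis ticks). For the STL, each face is triangulated and given an outward normal.

solid part
  facet normal 0.0000 0.0000 -1.0000
    outer loop
      vertex 1.15 9.53 0.00
      vertex 7.85 11.71 0.00
      vertex 12.00 6.00 0.00
    endloop
  endfacet
  facet normal 0.0000 0.0000 -1.0000
    outer loop
      vertex 1.15 2.47 0.00
      vertex 1.15 9.53 0.00
      vertex 12.00 6.00 0.00
    endloop
  endfacet
  facet normal 0.0000 0.0000 -1.0000
    outer loop
      vertex 7.85 0.29 0.00
      vertex 1.15 2.47 0.00
      vertex 12.00 6.00 0.00
    endloop
  endfacet
  facet normal 0.7810 0.5676 0.2603
    outer loop
      vertex 12.00 6.00 0.00
      vertex 7.85 11.71 0.00
      vertex 6.00 6.00 18.00
    endloop
  endfacet
  facet normal -0.2987 0.9181 0.2605
    outer loop
      vertex 7.85 11.71 0.00
      vertex 1.15 9.53 0.00
      vertex 6.00 6.00 18.00
    endloop
  endfacet
  facet normal -0.9656 0.0000 0.2602
    outer loop
      vertex 1.15 9.53 0.00
      vertex 1.15 2.47 0.00
      vertex 6.00 6.00 18.00
    endloop
  endfacet
  facet normal -0.2987 -0.9181 0.2605
    outer loop
      vertex 1.15 2.47 0.00
      vertex 7.85 0.29 0.00
      vertex 6.00 6.00 18.00
    endloop
  endfacet
  facet normal 0.7810 -0.5676 0.2603
    outer loop
      vertex 7.85 0.29 0.00
      vertex 12.00 6.00 0.00
      vertex 6.00 6.00 18.00
    endloop
  endfacet
endsolid part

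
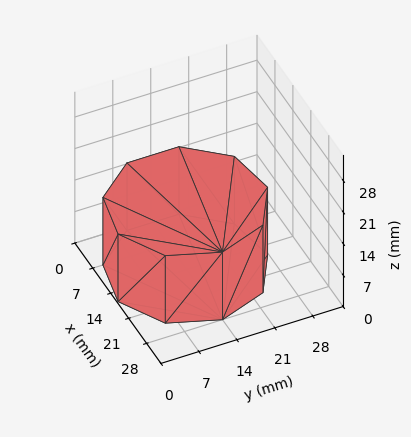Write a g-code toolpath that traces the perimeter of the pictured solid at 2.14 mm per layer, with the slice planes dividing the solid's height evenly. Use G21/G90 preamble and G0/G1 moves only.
Reading the render: the shape is a regular 9-sided prism (a cylinder approximated with 9 flat sides), circumscribed radius ≈ 14 mm, height ≈ 15 mm (dimensions read to the nearest mm from the axis ticks). For the g-code, the solid's height is divided into equal slices at the stated Δz and each level perimeter traced with G1 moves after a G0 lift.

; perimeter-only toolpath
G21 ; units = mm
G90 ; absolute positioning
G28 ; home
; layer 1
G0 Z2.14
G0 X28.00 Y14.00
G1 X24.72 Y23.00
G1 X16.43 Y27.79
G1 X7.00 Y26.12
G1 X0.84 Y18.79
G1 X0.84 Y9.21
G1 X7.00 Y1.88
G1 X16.43 Y0.21
G1 X24.72 Y5.00
G1 X28.00 Y14.00
; layer 2
G0 Z4.29
G0 X28.00 Y14.00
G1 X24.72 Y23.00
G1 X16.43 Y27.79
G1 X7.00 Y26.12
G1 X0.84 Y18.79
G1 X0.84 Y9.21
G1 X7.00 Y1.88
G1 X16.43 Y0.21
G1 X24.72 Y5.00
G1 X28.00 Y14.00
; layer 3
G0 Z6.43
G0 X28.00 Y14.00
G1 X24.72 Y23.00
G1 X16.43 Y27.79
G1 X7.00 Y26.12
G1 X0.84 Y18.79
G1 X0.84 Y9.21
G1 X7.00 Y1.88
G1 X16.43 Y0.21
G1 X24.72 Y5.00
G1 X28.00 Y14.00
; layer 4
G0 Z8.57
G0 X28.00 Y14.00
G1 X24.72 Y23.00
G1 X16.43 Y27.79
G1 X7.00 Y26.12
G1 X0.84 Y18.79
G1 X0.84 Y9.21
G1 X7.00 Y1.88
G1 X16.43 Y0.21
G1 X24.72 Y5.00
G1 X28.00 Y14.00
; layer 5
G0 Z10.71
G0 X28.00 Y14.00
G1 X24.72 Y23.00
G1 X16.43 Y27.79
G1 X7.00 Y26.12
G1 X0.84 Y18.79
G1 X0.84 Y9.21
G1 X7.00 Y1.88
G1 X16.43 Y0.21
G1 X24.72 Y5.00
G1 X28.00 Y14.00
; layer 6
G0 Z12.86
G0 X28.00 Y14.00
G1 X24.72 Y23.00
G1 X16.43 Y27.79
G1 X7.00 Y26.12
G1 X0.84 Y18.79
G1 X0.84 Y9.21
G1 X7.00 Y1.88
G1 X16.43 Y0.21
G1 X24.72 Y5.00
G1 X28.00 Y14.00
; layer 7
G0 Z15.00
G0 X28.00 Y14.00
G1 X24.72 Y23.00
G1 X16.43 Y27.79
G1 X7.00 Y26.12
G1 X0.84 Y18.79
G1 X0.84 Y9.21
G1 X7.00 Y1.88
G1 X16.43 Y0.21
G1 X24.72 Y5.00
G1 X28.00 Y14.00
M2 ; end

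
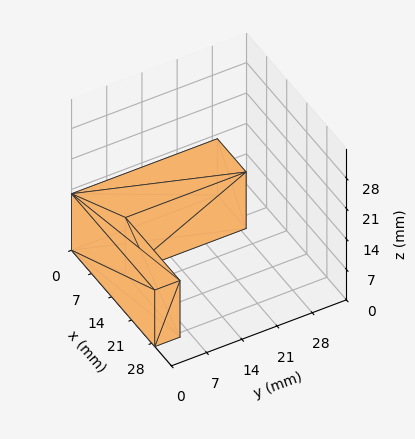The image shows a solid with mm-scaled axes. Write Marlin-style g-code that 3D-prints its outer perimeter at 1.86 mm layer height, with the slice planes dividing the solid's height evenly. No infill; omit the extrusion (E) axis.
Reading the render: the shape is an L-shaped prism: outer 29 × 29 mm, arm thicknesses ≈ 5 mm (horizontal) and 10 mm (vertical), extruded 13 mm in z (dimensions read to the nearest mm from the axis ticks). For the g-code, the solid's height is divided into equal slices at the stated Δz and each level perimeter traced with G1 moves after a G0 lift.

; perimeter-only toolpath
G21 ; units = mm
G90 ; absolute positioning
G28 ; home
; layer 1
G0 Z1.86
G0 X0.00 Y0.00
G1 X29.00 Y0.00
G1 X29.00 Y5.00
G1 X10.00 Y5.00
G1 X10.00 Y29.00
G1 X0.00 Y29.00
G1 X0.00 Y0.00
; layer 2
G0 Z3.71
G0 X0.00 Y0.00
G1 X29.00 Y0.00
G1 X29.00 Y5.00
G1 X10.00 Y5.00
G1 X10.00 Y29.00
G1 X0.00 Y29.00
G1 X0.00 Y0.00
; layer 3
G0 Z5.57
G0 X0.00 Y0.00
G1 X29.00 Y0.00
G1 X29.00 Y5.00
G1 X10.00 Y5.00
G1 X10.00 Y29.00
G1 X0.00 Y29.00
G1 X0.00 Y0.00
; layer 4
G0 Z7.43
G0 X0.00 Y0.00
G1 X29.00 Y0.00
G1 X29.00 Y5.00
G1 X10.00 Y5.00
G1 X10.00 Y29.00
G1 X0.00 Y29.00
G1 X0.00 Y0.00
; layer 5
G0 Z9.29
G0 X0.00 Y0.00
G1 X29.00 Y0.00
G1 X29.00 Y5.00
G1 X10.00 Y5.00
G1 X10.00 Y29.00
G1 X0.00 Y29.00
G1 X0.00 Y0.00
; layer 6
G0 Z11.14
G0 X0.00 Y0.00
G1 X29.00 Y0.00
G1 X29.00 Y5.00
G1 X10.00 Y5.00
G1 X10.00 Y29.00
G1 X0.00 Y29.00
G1 X0.00 Y0.00
; layer 7
G0 Z13.00
G0 X0.00 Y0.00
G1 X29.00 Y0.00
G1 X29.00 Y5.00
G1 X10.00 Y5.00
G1 X10.00 Y29.00
G1 X0.00 Y29.00
G1 X0.00 Y0.00
M2 ; end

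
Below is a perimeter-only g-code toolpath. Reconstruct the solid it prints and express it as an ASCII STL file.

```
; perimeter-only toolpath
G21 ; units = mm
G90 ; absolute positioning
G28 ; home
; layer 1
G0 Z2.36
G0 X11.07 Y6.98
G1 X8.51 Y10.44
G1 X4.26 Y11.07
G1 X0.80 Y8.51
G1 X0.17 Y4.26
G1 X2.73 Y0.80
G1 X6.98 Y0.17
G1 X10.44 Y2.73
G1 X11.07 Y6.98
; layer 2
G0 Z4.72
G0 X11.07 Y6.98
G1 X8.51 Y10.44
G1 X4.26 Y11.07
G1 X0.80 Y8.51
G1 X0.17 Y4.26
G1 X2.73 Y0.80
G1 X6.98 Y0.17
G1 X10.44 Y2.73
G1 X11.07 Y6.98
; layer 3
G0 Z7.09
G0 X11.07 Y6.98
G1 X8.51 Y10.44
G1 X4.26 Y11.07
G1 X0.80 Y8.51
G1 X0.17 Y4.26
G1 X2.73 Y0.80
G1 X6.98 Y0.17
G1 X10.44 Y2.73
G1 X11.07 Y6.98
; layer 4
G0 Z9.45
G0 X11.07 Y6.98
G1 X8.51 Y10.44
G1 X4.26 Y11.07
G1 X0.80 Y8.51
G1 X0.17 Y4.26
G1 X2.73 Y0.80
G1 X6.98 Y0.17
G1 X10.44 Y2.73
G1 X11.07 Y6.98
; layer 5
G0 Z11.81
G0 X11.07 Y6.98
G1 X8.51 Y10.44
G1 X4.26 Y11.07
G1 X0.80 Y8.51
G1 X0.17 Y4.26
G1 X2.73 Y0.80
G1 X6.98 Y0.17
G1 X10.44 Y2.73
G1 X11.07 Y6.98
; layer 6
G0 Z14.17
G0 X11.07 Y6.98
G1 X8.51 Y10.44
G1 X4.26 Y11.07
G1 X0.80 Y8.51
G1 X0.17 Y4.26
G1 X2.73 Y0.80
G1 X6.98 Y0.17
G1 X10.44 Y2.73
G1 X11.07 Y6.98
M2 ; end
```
solid part
  facet normal 0.0000 0.0000 -1.0000
    outer loop
      vertex 4.26 11.07 0.00
      vertex 8.51 10.44 0.00
      vertex 11.07 6.98 0.00
    endloop
  endfacet
  facet normal 0.0000 0.0000 -1.0000
    outer loop
      vertex 0.80 8.51 0.00
      vertex 4.26 11.07 0.00
      vertex 11.07 6.98 0.00
    endloop
  endfacet
  facet normal 0.0000 0.0000 -1.0000
    outer loop
      vertex 0.17 4.26 0.00
      vertex 0.80 8.51 0.00
      vertex 11.07 6.98 0.00
    endloop
  endfacet
  facet normal 0.0000 0.0000 -1.0000
    outer loop
      vertex 2.73 0.80 0.00
      vertex 0.17 4.26 0.00
      vertex 11.07 6.98 0.00
    endloop
  endfacet
  facet normal 0.0000 0.0000 -1.0000
    outer loop
      vertex 6.98 0.17 0.00
      vertex 2.73 0.80 0.00
      vertex 11.07 6.98 0.00
    endloop
  endfacet
  facet normal 0.0000 0.0000 -1.0000
    outer loop
      vertex 10.44 2.73 0.00
      vertex 6.98 0.17 0.00
      vertex 11.07 6.98 0.00
    endloop
  endfacet
  facet normal 0.0000 0.0000 1.0000
    outer loop
      vertex 11.07 6.98 14.17
      vertex 8.51 10.44 14.17
      vertex 4.26 11.07 14.17
    endloop
  endfacet
  facet normal 0.0000 0.0000 1.0000
    outer loop
      vertex 11.07 6.98 14.17
      vertex 4.26 11.07 14.17
      vertex 0.80 8.51 14.17
    endloop
  endfacet
  facet normal 0.0000 0.0000 1.0000
    outer loop
      vertex 11.07 6.98 14.17
      vertex 0.80 8.51 14.17
      vertex 0.17 4.26 14.17
    endloop
  endfacet
  facet normal 0.0000 0.0000 1.0000
    outer loop
      vertex 11.07 6.98 14.17
      vertex 0.17 4.26 14.17
      vertex 2.73 0.80 14.17
    endloop
  endfacet
  facet normal 0.0000 0.0000 1.0000
    outer loop
      vertex 11.07 6.98 14.17
      vertex 2.73 0.80 14.17
      vertex 6.98 0.17 14.17
    endloop
  endfacet
  facet normal 0.0000 0.0000 1.0000
    outer loop
      vertex 11.07 6.98 14.17
      vertex 6.98 0.17 14.17
      vertex 10.44 2.73 14.17
    endloop
  endfacet
  facet normal 0.8039 0.5948 0.0000
    outer loop
      vertex 11.07 6.98 0.00
      vertex 8.51 10.44 0.00
      vertex 8.51 10.44 14.17
    endloop
  endfacet
  facet normal 0.8039 0.5948 0.0000
    outer loop
      vertex 11.07 6.98 0.00
      vertex 8.51 10.44 14.17
      vertex 11.07 6.98 14.17
    endloop
  endfacet
  facet normal 0.1466 0.9892 0.0000
    outer loop
      vertex 8.51 10.44 0.00
      vertex 4.26 11.07 0.00
      vertex 4.26 11.07 14.17
    endloop
  endfacet
  facet normal 0.1466 0.9892 0.0000
    outer loop
      vertex 8.51 10.44 0.00
      vertex 4.26 11.07 14.17
      vertex 8.51 10.44 14.17
    endloop
  endfacet
  facet normal -0.5948 0.8039 0.0000
    outer loop
      vertex 4.26 11.07 0.00
      vertex 0.80 8.51 0.00
      vertex 0.80 8.51 14.17
    endloop
  endfacet
  facet normal -0.5948 0.8039 0.0000
    outer loop
      vertex 4.26 11.07 0.00
      vertex 0.80 8.51 14.17
      vertex 4.26 11.07 14.17
    endloop
  endfacet
  facet normal -0.9892 0.1466 0.0000
    outer loop
      vertex 0.80 8.51 0.00
      vertex 0.17 4.26 0.00
      vertex 0.17 4.26 14.17
    endloop
  endfacet
  facet normal -0.9892 0.1466 0.0000
    outer loop
      vertex 0.80 8.51 0.00
      vertex 0.17 4.26 14.17
      vertex 0.80 8.51 14.17
    endloop
  endfacet
  facet normal -0.8039 -0.5948 0.0000
    outer loop
      vertex 0.17 4.26 0.00
      vertex 2.73 0.80 0.00
      vertex 2.73 0.80 14.17
    endloop
  endfacet
  facet normal -0.8039 -0.5948 0.0000
    outer loop
      vertex 0.17 4.26 0.00
      vertex 2.73 0.80 14.17
      vertex 0.17 4.26 14.17
    endloop
  endfacet
  facet normal -0.1466 -0.9892 0.0000
    outer loop
      vertex 2.73 0.80 0.00
      vertex 6.98 0.17 0.00
      vertex 6.98 0.17 14.17
    endloop
  endfacet
  facet normal -0.1466 -0.9892 0.0000
    outer loop
      vertex 2.73 0.80 0.00
      vertex 6.98 0.17 14.17
      vertex 2.73 0.80 14.17
    endloop
  endfacet
  facet normal 0.5948 -0.8039 0.0000
    outer loop
      vertex 6.98 0.17 0.00
      vertex 10.44 2.73 0.00
      vertex 10.44 2.73 14.17
    endloop
  endfacet
  facet normal 0.5948 -0.8039 0.0000
    outer loop
      vertex 6.98 0.17 0.00
      vertex 10.44 2.73 14.17
      vertex 6.98 0.17 14.17
    endloop
  endfacet
  facet normal 0.9892 -0.1466 0.0000
    outer loop
      vertex 10.44 2.73 0.00
      vertex 11.07 6.98 0.00
      vertex 11.07 6.98 14.17
    endloop
  endfacet
  facet normal 0.9892 -0.1466 0.0000
    outer loop
      vertex 10.44 2.73 0.00
      vertex 11.07 6.98 14.17
      vertex 10.44 2.73 14.17
    endloop
  endfacet
endsolid part

The G0 Z moves step by Δz≈2.36 mm. Every layer's G1 loop is the same polygon, so the solid is a straight extrusion of it from z=0 to z≈14.2. Closing with flat bottom and top caps and triangulating gives 28 facets — a regular 8-sided prism (a cylinder approximated with 8 flat sides), circumscribed radius ≈ 5.62 mm, height ≈ 14.2 mm.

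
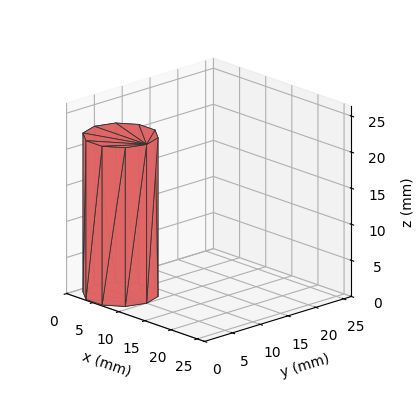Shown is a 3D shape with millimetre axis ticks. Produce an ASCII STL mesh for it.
Reading the render: the shape is a regular 10-sided prism (a cylinder approximated with 10 flat sides), circumscribed radius ≈ 5 mm, height ≈ 22 mm (dimensions read to the nearest mm from the axis ticks). For the STL, each face is triangulated and given an outward normal.

solid part
  facet normal 0.0000 0.0000 -1.0000
    outer loop
      vertex 6.545 9.755 0.000
      vertex 9.045 7.939 0.000
      vertex 10.000 5.000 0.000
    endloop
  endfacet
  facet normal 0.0000 0.0000 -1.0000
    outer loop
      vertex 3.455 9.755 0.000
      vertex 6.545 9.755 0.000
      vertex 10.000 5.000 0.000
    endloop
  endfacet
  facet normal 0.0000 0.0000 -1.0000
    outer loop
      vertex 0.955 7.939 0.000
      vertex 3.455 9.755 0.000
      vertex 10.000 5.000 0.000
    endloop
  endfacet
  facet normal 0.0000 0.0000 -1.0000
    outer loop
      vertex 0.000 5.000 0.000
      vertex 0.955 7.939 0.000
      vertex 10.000 5.000 0.000
    endloop
  endfacet
  facet normal 0.0000 0.0000 -1.0000
    outer loop
      vertex 0.955 2.061 0.000
      vertex 0.000 5.000 0.000
      vertex 10.000 5.000 0.000
    endloop
  endfacet
  facet normal 0.0000 0.0000 -1.0000
    outer loop
      vertex 3.455 0.245 0.000
      vertex 0.955 2.061 0.000
      vertex 10.000 5.000 0.000
    endloop
  endfacet
  facet normal 0.0000 0.0000 -1.0000
    outer loop
      vertex 6.545 0.245 0.000
      vertex 3.455 0.245 0.000
      vertex 10.000 5.000 0.000
    endloop
  endfacet
  facet normal 0.0000 0.0000 -1.0000
    outer loop
      vertex 9.045 2.061 0.000
      vertex 6.545 0.245 0.000
      vertex 10.000 5.000 0.000
    endloop
  endfacet
  facet normal 0.0000 0.0000 1.0000
    outer loop
      vertex 10.000 5.000 22.000
      vertex 9.045 7.939 22.000
      vertex 6.545 9.755 22.000
    endloop
  endfacet
  facet normal 0.0000 0.0000 1.0000
    outer loop
      vertex 10.000 5.000 22.000
      vertex 6.545 9.755 22.000
      vertex 3.455 9.755 22.000
    endloop
  endfacet
  facet normal 0.0000 0.0000 1.0000
    outer loop
      vertex 10.000 5.000 22.000
      vertex 3.455 9.755 22.000
      vertex 0.955 7.939 22.000
    endloop
  endfacet
  facet normal 0.0000 0.0000 1.0000
    outer loop
      vertex 10.000 5.000 22.000
      vertex 0.955 7.939 22.000
      vertex 0.000 5.000 22.000
    endloop
  endfacet
  facet normal 0.0000 0.0000 1.0000
    outer loop
      vertex 10.000 5.000 22.000
      vertex 0.000 5.000 22.000
      vertex 0.955 2.061 22.000
    endloop
  endfacet
  facet normal 0.0000 0.0000 1.0000
    outer loop
      vertex 10.000 5.000 22.000
      vertex 0.955 2.061 22.000
      vertex 3.455 0.245 22.000
    endloop
  endfacet
  facet normal 0.0000 0.0000 1.0000
    outer loop
      vertex 10.000 5.000 22.000
      vertex 3.455 0.245 22.000
      vertex 6.545 0.245 22.000
    endloop
  endfacet
  facet normal 0.0000 0.0000 1.0000
    outer loop
      vertex 10.000 5.000 22.000
      vertex 6.545 0.245 22.000
      vertex 9.045 2.061 22.000
    endloop
  endfacet
  facet normal 0.9511 0.3090 0.0000
    outer loop
      vertex 10.000 5.000 0.000
      vertex 9.045 7.939 0.000
      vertex 9.045 7.939 22.000
    endloop
  endfacet
  facet normal 0.9511 0.3090 0.0000
    outer loop
      vertex 10.000 5.000 0.000
      vertex 9.045 7.939 22.000
      vertex 10.000 5.000 22.000
    endloop
  endfacet
  facet normal 0.5877 0.8091 0.0000
    outer loop
      vertex 9.045 7.939 0.000
      vertex 6.545 9.755 0.000
      vertex 6.545 9.755 22.000
    endloop
  endfacet
  facet normal 0.5877 0.8091 0.0000
    outer loop
      vertex 9.045 7.939 0.000
      vertex 6.545 9.755 22.000
      vertex 9.045 7.939 22.000
    endloop
  endfacet
  facet normal 0.0000 1.0000 0.0000
    outer loop
      vertex 6.545 9.755 0.000
      vertex 3.455 9.755 0.000
      vertex 3.455 9.755 22.000
    endloop
  endfacet
  facet normal 0.0000 1.0000 0.0000
    outer loop
      vertex 6.545 9.755 0.000
      vertex 3.455 9.755 22.000
      vertex 6.545 9.755 22.000
    endloop
  endfacet
  facet normal -0.5877 0.8091 0.0000
    outer loop
      vertex 3.455 9.755 0.000
      vertex 0.955 7.939 0.000
      vertex 0.955 7.939 22.000
    endloop
  endfacet
  facet normal -0.5877 0.8091 0.0000
    outer loop
      vertex 3.455 9.755 0.000
      vertex 0.955 7.939 22.000
      vertex 3.455 9.755 22.000
    endloop
  endfacet
  facet normal -0.9511 0.3090 0.0000
    outer loop
      vertex 0.955 7.939 0.000
      vertex 0.000 5.000 0.000
      vertex 0.000 5.000 22.000
    endloop
  endfacet
  facet normal -0.9511 0.3090 0.0000
    outer loop
      vertex 0.955 7.939 0.000
      vertex 0.000 5.000 22.000
      vertex 0.955 7.939 22.000
    endloop
  endfacet
  facet normal -0.9511 -0.3090 0.0000
    outer loop
      vertex 0.000 5.000 0.000
      vertex 0.955 2.061 0.000
      vertex 0.955 2.061 22.000
    endloop
  endfacet
  facet normal -0.9511 -0.3090 0.0000
    outer loop
      vertex 0.000 5.000 0.000
      vertex 0.955 2.061 22.000
      vertex 0.000 5.000 22.000
    endloop
  endfacet
  facet normal -0.5877 -0.8091 0.0000
    outer loop
      vertex 0.955 2.061 0.000
      vertex 3.455 0.245 0.000
      vertex 3.455 0.245 22.000
    endloop
  endfacet
  facet normal -0.5877 -0.8091 0.0000
    outer loop
      vertex 0.955 2.061 0.000
      vertex 3.455 0.245 22.000
      vertex 0.955 2.061 22.000
    endloop
  endfacet
  facet normal 0.0000 -1.0000 0.0000
    outer loop
      vertex 3.455 0.245 0.000
      vertex 6.545 0.245 0.000
      vertex 6.545 0.245 22.000
    endloop
  endfacet
  facet normal 0.0000 -1.0000 0.0000
    outer loop
      vertex 3.455 0.245 0.000
      vertex 6.545 0.245 22.000
      vertex 3.455 0.245 22.000
    endloop
  endfacet
  facet normal 0.5877 -0.8091 0.0000
    outer loop
      vertex 6.545 0.245 0.000
      vertex 9.045 2.061 0.000
      vertex 9.045 2.061 22.000
    endloop
  endfacet
  facet normal 0.5877 -0.8091 0.0000
    outer loop
      vertex 6.545 0.245 0.000
      vertex 9.045 2.061 22.000
      vertex 6.545 0.245 22.000
    endloop
  endfacet
  facet normal 0.9511 -0.3090 0.0000
    outer loop
      vertex 9.045 2.061 0.000
      vertex 10.000 5.000 0.000
      vertex 10.000 5.000 22.000
    endloop
  endfacet
  facet normal 0.9511 -0.3090 0.0000
    outer loop
      vertex 9.045 2.061 0.000
      vertex 10.000 5.000 22.000
      vertex 9.045 2.061 22.000
    endloop
  endfacet
endsolid part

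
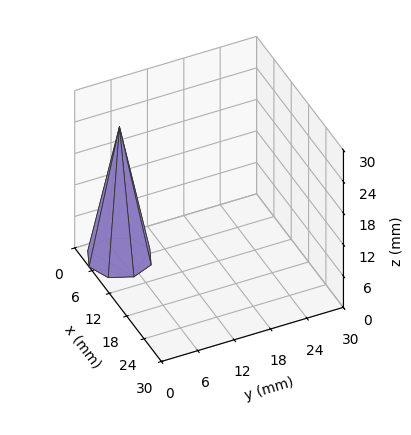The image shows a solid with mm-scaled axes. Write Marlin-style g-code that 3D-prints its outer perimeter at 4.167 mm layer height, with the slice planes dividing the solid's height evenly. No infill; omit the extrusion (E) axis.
Reading the render: the shape is a regular 8-sided pyramid, base circumscribed radius ≈ 5 mm, apex at z ≈ 25 mm (dimensions read to the nearest mm from the axis ticks). For the g-code, the solid's height is divided into equal slices at the stated Δz and each level perimeter traced with G1 moves after a G0 lift.

; perimeter-only toolpath
G21 ; units = mm
G90 ; absolute positioning
G28 ; home
; layer 1
G0 Z4.167
G0 X9.167 Y5.000
G1 X7.947 Y7.947
G1 X5.000 Y9.167
G1 X2.053 Y7.947
G1 X0.833 Y5.000
G1 X2.053 Y2.053
G1 X5.000 Y0.833
G1 X7.947 Y2.053
G1 X9.167 Y5.000
; layer 2
G0 Z8.333
G0 X8.333 Y5.000
G1 X7.357 Y7.357
G1 X5.000 Y8.333
G1 X2.643 Y7.357
G1 X1.667 Y5.000
G1 X2.643 Y2.643
G1 X5.000 Y1.667
G1 X7.357 Y2.643
G1 X8.333 Y5.000
; layer 3
G0 Z12.500
G0 X7.500 Y5.000
G1 X6.768 Y6.768
G1 X5.000 Y7.500
G1 X3.232 Y6.768
G1 X2.500 Y5.000
G1 X3.232 Y3.232
G1 X5.000 Y2.500
G1 X6.768 Y3.232
G1 X7.500 Y5.000
; layer 4
G0 Z16.667
G0 X6.667 Y5.000
G1 X6.179 Y6.179
G1 X5.000 Y6.667
G1 X3.821 Y6.179
G1 X3.333 Y5.000
G1 X3.821 Y3.821
G1 X5.000 Y3.333
G1 X6.179 Y3.821
G1 X6.667 Y5.000
; layer 5
G0 Z20.833
G0 X5.833 Y5.000
G1 X5.589 Y5.589
G1 X5.000 Y5.833
G1 X4.411 Y5.589
G1 X4.167 Y5.000
G1 X4.411 Y4.411
G1 X5.000 Y4.167
G1 X5.589 Y4.411
G1 X5.833 Y5.000
M2 ; end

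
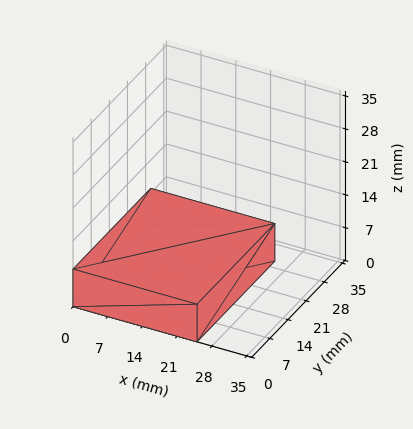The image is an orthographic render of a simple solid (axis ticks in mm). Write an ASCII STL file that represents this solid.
Reading the render: the shape is a rectangular box, roughly 25 × 30 mm footprint and 8 mm tall (dimensions read to the nearest mm from the axis ticks). For the STL, each face is triangulated and given an outward normal.

solid part
  facet normal 0.0000 0.0000 -1.0000
    outer loop
      vertex 25.00 30.00 0.00
      vertex 25.00 0.00 0.00
      vertex 0.00 0.00 0.00
    endloop
  endfacet
  facet normal 0.0000 0.0000 -1.0000
    outer loop
      vertex 0.00 30.00 0.00
      vertex 25.00 30.00 0.00
      vertex 0.00 0.00 0.00
    endloop
  endfacet
  facet normal 0.0000 0.0000 1.0000
    outer loop
      vertex 0.00 0.00 8.00
      vertex 25.00 0.00 8.00
      vertex 25.00 30.00 8.00
    endloop
  endfacet
  facet normal 0.0000 0.0000 1.0000
    outer loop
      vertex 0.00 0.00 8.00
      vertex 25.00 30.00 8.00
      vertex 0.00 30.00 8.00
    endloop
  endfacet
  facet normal 0.0000 -1.0000 0.0000
    outer loop
      vertex 0.00 0.00 0.00
      vertex 25.00 0.00 0.00
      vertex 25.00 0.00 8.00
    endloop
  endfacet
  facet normal 0.0000 -1.0000 0.0000
    outer loop
      vertex 0.00 0.00 0.00
      vertex 25.00 0.00 8.00
      vertex 0.00 0.00 8.00
    endloop
  endfacet
  facet normal 0.0000 1.0000 0.0000
    outer loop
      vertex 25.00 30.00 8.00
      vertex 25.00 30.00 0.00
      vertex 0.00 30.00 0.00
    endloop
  endfacet
  facet normal 0.0000 1.0000 0.0000
    outer loop
      vertex 0.00 30.00 8.00
      vertex 25.00 30.00 8.00
      vertex 0.00 30.00 0.00
    endloop
  endfacet
  facet normal -1.0000 0.0000 0.0000
    outer loop
      vertex 0.00 30.00 8.00
      vertex 0.00 30.00 0.00
      vertex 0.00 0.00 0.00
    endloop
  endfacet
  facet normal -1.0000 0.0000 0.0000
    outer loop
      vertex 0.00 0.00 8.00
      vertex 0.00 30.00 8.00
      vertex 0.00 0.00 0.00
    endloop
  endfacet
  facet normal 1.0000 0.0000 0.0000
    outer loop
      vertex 25.00 0.00 0.00
      vertex 25.00 30.00 0.00
      vertex 25.00 30.00 8.00
    endloop
  endfacet
  facet normal 1.0000 0.0000 0.0000
    outer loop
      vertex 25.00 0.00 0.00
      vertex 25.00 30.00 8.00
      vertex 25.00 0.00 8.00
    endloop
  endfacet
endsolid part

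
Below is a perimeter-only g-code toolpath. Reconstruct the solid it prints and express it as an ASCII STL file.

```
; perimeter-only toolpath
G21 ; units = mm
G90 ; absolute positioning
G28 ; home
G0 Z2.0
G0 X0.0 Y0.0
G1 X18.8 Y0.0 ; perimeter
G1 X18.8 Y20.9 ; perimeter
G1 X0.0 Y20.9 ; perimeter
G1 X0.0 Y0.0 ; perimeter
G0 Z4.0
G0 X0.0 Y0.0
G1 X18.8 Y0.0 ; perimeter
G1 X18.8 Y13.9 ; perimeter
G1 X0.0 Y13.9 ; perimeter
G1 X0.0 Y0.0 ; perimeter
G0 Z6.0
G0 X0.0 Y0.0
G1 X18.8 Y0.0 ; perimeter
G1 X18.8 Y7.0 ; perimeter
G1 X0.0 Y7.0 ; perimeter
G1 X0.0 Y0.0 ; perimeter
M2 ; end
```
solid part
  facet normal 0.0000 0.0000 -1.0000
    outer loop
      vertex 18.8 27.8 0.0
      vertex 18.8 0.0 0.0
      vertex 0.0 0.0 0.0
    endloop
  endfacet
  facet normal 0.0000 0.0000 -1.0000
    outer loop
      vertex 0.0 27.8 0.0
      vertex 18.8 27.8 0.0
      vertex 0.0 0.0 0.0
    endloop
  endfacet
  facet normal 0.0000 -1.0000 0.0000
    outer loop
      vertex 0.0 0.0 0.0
      vertex 18.8 0.0 0.0
      vertex 18.8 0.0 8.0
    endloop
  endfacet
  facet normal 0.0000 -1.0000 0.0000
    outer loop
      vertex 0.0 0.0 0.0
      vertex 18.8 0.0 8.0
      vertex 0.0 0.0 8.0
    endloop
  endfacet
  facet normal 0.0000 0.2765 0.9610
    outer loop
      vertex 0.0 0.0 8.0
      vertex 18.8 0.0 8.0
      vertex 18.8 27.8 0.0
    endloop
  endfacet
  facet normal 0.0000 0.2765 0.9610
    outer loop
      vertex 0.0 0.0 8.0
      vertex 18.8 27.8 0.0
      vertex 0.0 27.8 0.0
    endloop
  endfacet
  facet normal -1.0000 0.0000 0.0000
    outer loop
      vertex 0.0 0.0 8.0
      vertex 0.0 27.8 0.0
      vertex 0.0 0.0 0.0
    endloop
  endfacet
  facet normal 1.0000 0.0000 0.0000
    outer loop
      vertex 18.8 0.0 0.0
      vertex 18.8 27.8 0.0
      vertex 18.8 0.0 8.0
    endloop
  endfacet
endsolid part

The G0 Z moves step by Δz≈2.0 mm. The G1 loops shrink linearly with z, so the solid tapers from its base footprint up to z≈8. Closing with a flat bottom cap and the tapered top and triangulating gives 8 facets — a wedge (ramp): 18.8 × 27.8 mm base, rising to 8 mm along the y=0 edge and sloping linearly to z=0 at y=27.8.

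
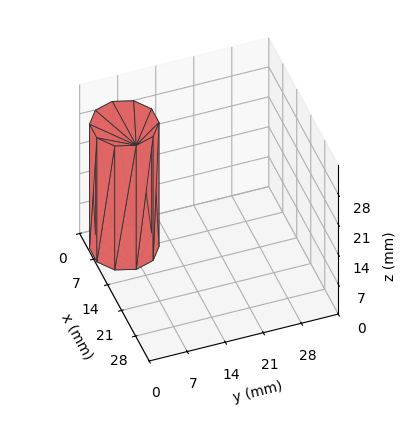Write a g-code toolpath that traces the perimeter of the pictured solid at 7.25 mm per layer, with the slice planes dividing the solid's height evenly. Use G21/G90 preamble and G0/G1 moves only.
Reading the render: the shape is a regular 10-sided prism (a cylinder approximated with 10 flat sides), circumscribed radius ≈ 6 mm, height ≈ 29 mm (dimensions read to the nearest mm from the axis ticks). For the g-code, the solid's height is divided into equal slices at the stated Δz and each level perimeter traced with G1 moves after a G0 lift.

; perimeter-only toolpath
G21 ; units = mm
G90 ; absolute positioning
G28 ; home
; layer 1
G0 Z7.25
G0 X12.00 Y6.00
G1 X10.85 Y9.53
G1 X7.85 Y11.71
G1 X4.15 Y11.71
G1 X1.15 Y9.53
G1 X0.00 Y6.00
G1 X1.15 Y2.47
G1 X4.15 Y0.29
G1 X7.85 Y0.29
G1 X10.85 Y2.47
G1 X12.00 Y6.00
; layer 2
G0 Z14.50
G0 X12.00 Y6.00
G1 X10.85 Y9.53
G1 X7.85 Y11.71
G1 X4.15 Y11.71
G1 X1.15 Y9.53
G1 X0.00 Y6.00
G1 X1.15 Y2.47
G1 X4.15 Y0.29
G1 X7.85 Y0.29
G1 X10.85 Y2.47
G1 X12.00 Y6.00
; layer 3
G0 Z21.75
G0 X12.00 Y6.00
G1 X10.85 Y9.53
G1 X7.85 Y11.71
G1 X4.15 Y11.71
G1 X1.15 Y9.53
G1 X0.00 Y6.00
G1 X1.15 Y2.47
G1 X4.15 Y0.29
G1 X7.85 Y0.29
G1 X10.85 Y2.47
G1 X12.00 Y6.00
; layer 4
G0 Z29.00
G0 X12.00 Y6.00
G1 X10.85 Y9.53
G1 X7.85 Y11.71
G1 X4.15 Y11.71
G1 X1.15 Y9.53
G1 X0.00 Y6.00
G1 X1.15 Y2.47
G1 X4.15 Y0.29
G1 X7.85 Y0.29
G1 X10.85 Y2.47
G1 X12.00 Y6.00
M2 ; end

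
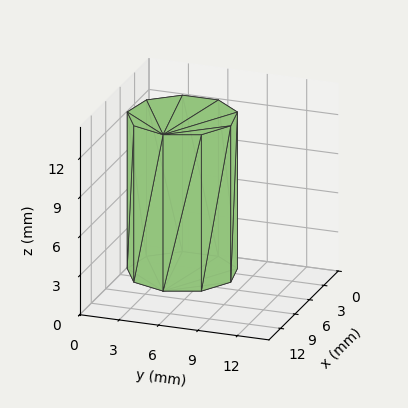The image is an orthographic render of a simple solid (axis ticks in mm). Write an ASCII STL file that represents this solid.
Reading the render: the shape is a regular 9-sided prism (a cylinder approximated with 9 flat sides), circumscribed radius ≈ 4 mm, height ≈ 12 mm (dimensions read to the nearest mm from the axis ticks). For the STL, each face is triangulated and given an outward normal.

solid part
  facet normal 0.0000 0.0000 -1.0000
    outer loop
      vertex 4.695 7.939 0.000
      vertex 7.064 6.571 0.000
      vertex 8.000 4.000 0.000
    endloop
  endfacet
  facet normal 0.0000 0.0000 -1.0000
    outer loop
      vertex 2.000 7.464 0.000
      vertex 4.695 7.939 0.000
      vertex 8.000 4.000 0.000
    endloop
  endfacet
  facet normal 0.0000 0.0000 -1.0000
    outer loop
      vertex 0.241 5.368 0.000
      vertex 2.000 7.464 0.000
      vertex 8.000 4.000 0.000
    endloop
  endfacet
  facet normal 0.0000 0.0000 -1.0000
    outer loop
      vertex 0.241 2.632 0.000
      vertex 0.241 5.368 0.000
      vertex 8.000 4.000 0.000
    endloop
  endfacet
  facet normal 0.0000 0.0000 -1.0000
    outer loop
      vertex 2.000 0.536 0.000
      vertex 0.241 2.632 0.000
      vertex 8.000 4.000 0.000
    endloop
  endfacet
  facet normal 0.0000 0.0000 -1.0000
    outer loop
      vertex 4.695 0.061 0.000
      vertex 2.000 0.536 0.000
      vertex 8.000 4.000 0.000
    endloop
  endfacet
  facet normal 0.0000 0.0000 -1.0000
    outer loop
      vertex 7.064 1.429 0.000
      vertex 4.695 0.061 0.000
      vertex 8.000 4.000 0.000
    endloop
  endfacet
  facet normal 0.0000 0.0000 1.0000
    outer loop
      vertex 8.000 4.000 12.000
      vertex 7.064 6.571 12.000
      vertex 4.695 7.939 12.000
    endloop
  endfacet
  facet normal 0.0000 0.0000 1.0000
    outer loop
      vertex 8.000 4.000 12.000
      vertex 4.695 7.939 12.000
      vertex 2.000 7.464 12.000
    endloop
  endfacet
  facet normal 0.0000 0.0000 1.0000
    outer loop
      vertex 8.000 4.000 12.000
      vertex 2.000 7.464 12.000
      vertex 0.241 5.368 12.000
    endloop
  endfacet
  facet normal 0.0000 0.0000 1.0000
    outer loop
      vertex 8.000 4.000 12.000
      vertex 0.241 5.368 12.000
      vertex 0.241 2.632 12.000
    endloop
  endfacet
  facet normal 0.0000 0.0000 1.0000
    outer loop
      vertex 8.000 4.000 12.000
      vertex 0.241 2.632 12.000
      vertex 2.000 0.536 12.000
    endloop
  endfacet
  facet normal 0.0000 0.0000 1.0000
    outer loop
      vertex 8.000 4.000 12.000
      vertex 2.000 0.536 12.000
      vertex 4.695 0.061 12.000
    endloop
  endfacet
  facet normal 0.0000 0.0000 1.0000
    outer loop
      vertex 8.000 4.000 12.000
      vertex 4.695 0.061 12.000
      vertex 7.064 1.429 12.000
    endloop
  endfacet
  facet normal 0.9397 0.3421 0.0000
    outer loop
      vertex 8.000 4.000 0.000
      vertex 7.064 6.571 0.000
      vertex 7.064 6.571 12.000
    endloop
  endfacet
  facet normal 0.9397 0.3421 0.0000
    outer loop
      vertex 8.000 4.000 0.000
      vertex 7.064 6.571 12.000
      vertex 8.000 4.000 12.000
    endloop
  endfacet
  facet normal 0.5001 0.8660 0.0000
    outer loop
      vertex 7.064 6.571 0.000
      vertex 4.695 7.939 0.000
      vertex 4.695 7.939 12.000
    endloop
  endfacet
  facet normal 0.5001 0.8660 0.0000
    outer loop
      vertex 7.064 6.571 0.000
      vertex 4.695 7.939 12.000
      vertex 7.064 6.571 12.000
    endloop
  endfacet
  facet normal -0.1736 0.9848 0.0000
    outer loop
      vertex 4.695 7.939 0.000
      vertex 2.000 7.464 0.000
      vertex 2.000 7.464 12.000
    endloop
  endfacet
  facet normal -0.1736 0.9848 0.0000
    outer loop
      vertex 4.695 7.939 0.000
      vertex 2.000 7.464 12.000
      vertex 4.695 7.939 12.000
    endloop
  endfacet
  facet normal -0.7660 0.6428 0.0000
    outer loop
      vertex 2.000 7.464 0.000
      vertex 0.241 5.368 0.000
      vertex 0.241 5.368 12.000
    endloop
  endfacet
  facet normal -0.7660 0.6428 0.0000
    outer loop
      vertex 2.000 7.464 0.000
      vertex 0.241 5.368 12.000
      vertex 2.000 7.464 12.000
    endloop
  endfacet
  facet normal -1.0000 0.0000 0.0000
    outer loop
      vertex 0.241 5.368 0.000
      vertex 0.241 2.632 0.000
      vertex 0.241 2.632 12.000
    endloop
  endfacet
  facet normal -1.0000 0.0000 0.0000
    outer loop
      vertex 0.241 5.368 0.000
      vertex 0.241 2.632 12.000
      vertex 0.241 5.368 12.000
    endloop
  endfacet
  facet normal -0.7660 -0.6428 0.0000
    outer loop
      vertex 0.241 2.632 0.000
      vertex 2.000 0.536 0.000
      vertex 2.000 0.536 12.000
    endloop
  endfacet
  facet normal -0.7660 -0.6428 0.0000
    outer loop
      vertex 0.241 2.632 0.000
      vertex 2.000 0.536 12.000
      vertex 0.241 2.632 12.000
    endloop
  endfacet
  facet normal -0.1736 -0.9848 0.0000
    outer loop
      vertex 2.000 0.536 0.000
      vertex 4.695 0.061 0.000
      vertex 4.695 0.061 12.000
    endloop
  endfacet
  facet normal -0.1736 -0.9848 0.0000
    outer loop
      vertex 2.000 0.536 0.000
      vertex 4.695 0.061 12.000
      vertex 2.000 0.536 12.000
    endloop
  endfacet
  facet normal 0.5001 -0.8660 0.0000
    outer loop
      vertex 4.695 0.061 0.000
      vertex 7.064 1.429 0.000
      vertex 7.064 1.429 12.000
    endloop
  endfacet
  facet normal 0.5001 -0.8660 0.0000
    outer loop
      vertex 4.695 0.061 0.000
      vertex 7.064 1.429 12.000
      vertex 4.695 0.061 12.000
    endloop
  endfacet
  facet normal 0.9397 -0.3421 0.0000
    outer loop
      vertex 7.064 1.429 0.000
      vertex 8.000 4.000 0.000
      vertex 8.000 4.000 12.000
    endloop
  endfacet
  facet normal 0.9397 -0.3421 0.0000
    outer loop
      vertex 7.064 1.429 0.000
      vertex 8.000 4.000 12.000
      vertex 7.064 1.429 12.000
    endloop
  endfacet
endsolid part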